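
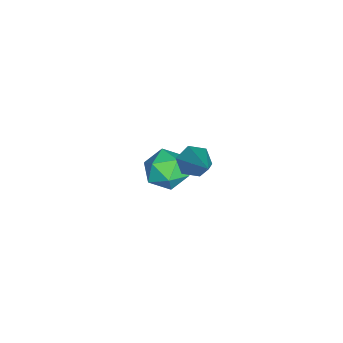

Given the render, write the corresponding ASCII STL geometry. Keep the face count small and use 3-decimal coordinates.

solid 
facet normal -0.013 -0.136 0.991
outer loop
vertex -2.411 2.031 -2.1
vertex -3.017 1.395 -2.195
vertex -2.158 1.192 -2.212
endloop
endfacet
facet normal 0.629 0.086 0.773
outer loop
vertex -2.411 2.031 -2.1
vertex -2.158 1.192 -2.212
vertex -1.732 1.842 -2.631
endloop
endfacet
facet normal 0.544 0.713 0.442
outer loop
vertex -2.411 2.031 -2.1
vertex -1.732 1.842 -2.631
vertex -2.328 2.447 -2.874
endloop
endfacet
facet normal -0.152 0.877 0.455
outer loop
vertex -2.411 2.031 -2.1
vertex -2.328 2.447 -2.874
vertex -3.122 2.17 -2.605
endloop
endfacet
facet normal -0.495 0.353 0.794
outer loop
vertex -2.411 2.031 -2.1
vertex -3.122 2.17 -2.605
vertex -3.017 1.395 -2.195
endloop
endfacet
facet normal 0.875 -0.383 0.296
outer loop
vertex -1.732 1.842 -2.631
vertex -2.158 1.192 -2.212
vertex -1.918 1.09 -3.055
endloop
endfacet
facet normal -0.163 -0.744 0.648
outer loop
vertex -2.158 1.192 -2.212
vertex -3.017 1.395 -2.195
vertex -2.712 0.813 -2.786
endloop
endfacet
facet normal -0.943 0.047 0.330
outer loop
vertex -3.017 1.395 -2.195
vertex -3.122 2.17 -2.605
vertex -3.308 1.418 -3.029
endloop
endfacet
facet normal -0.387 0.896 -0.218
outer loop
vertex -3.122 2.17 -2.605
vertex -2.328 2.447 -2.874
vertex -2.882 2.068 -3.448
endloop
endfacet
facet normal 0.738 0.631 -0.240
outer loop
vertex -2.328 2.447 -2.874
vertex -1.732 1.842 -2.631
vertex -2.023 1.865 -3.465
endloop
endfacet
facet normal 0.152 -0.877 -0.455
outer loop
vertex -2.629 1.229 -3.56
vertex -1.918 1.09 -3.055
vertex -2.712 0.813 -2.786
endloop
endfacet
facet normal -0.544 -0.713 -0.442
outer loop
vertex -2.629 1.229 -3.56
vertex -2.712 0.813 -2.786
vertex -3.308 1.418 -3.029
endloop
endfacet
facet normal -0.629 -0.086 -0.773
outer loop
vertex -2.629 1.229 -3.56
vertex -3.308 1.418 -3.029
vertex -2.882 2.068 -3.448
endloop
endfacet
facet normal 0.013 0.136 -0.991
outer loop
vertex -2.629 1.229 -3.56
vertex -2.882 2.068 -3.448
vertex -2.023 1.865 -3.465
endloop
endfacet
facet normal 0.495 -0.353 -0.794
outer loop
vertex -2.629 1.229 -3.56
vertex -2.023 1.865 -3.465
vertex -1.918 1.09 -3.055
endloop
endfacet
facet normal 0.387 -0.896 0.218
outer loop
vertex -2.712 0.813 -2.786
vertex -1.918 1.09 -3.055
vertex -2.158 1.192 -2.212
endloop
endfacet
facet normal -0.738 -0.631 0.240
outer loop
vertex -3.308 1.418 -3.029
vertex -2.712 0.813 -2.786
vertex -3.017 1.395 -2.195
endloop
endfacet
facet normal -0.875 0.383 -0.296
outer loop
vertex -2.882 2.068 -3.448
vertex -3.308 1.418 -3.029
vertex -3.122 2.17 -2.605
endloop
endfacet
facet normal 0.163 0.744 -0.648
outer loop
vertex -2.023 1.865 -3.465
vertex -2.882 2.068 -3.448
vertex -2.328 2.447 -2.874
endloop
endfacet
facet normal 0.943 -0.047 -0.330
outer loop
vertex -1.918 1.09 -3.055
vertex -2.023 1.865 -3.465
vertex -1.732 1.842 -2.631
endloop
endfacet
facet normal -0.721 -0.340 -0.604
outer loop
vertex 0.657 2.643 0.49
vertex 0.246 2.978 0.792
vertex 0.538 3.214 0.311
endloop
endfacet
facet normal 0.830 -0.002 -0.558
outer loop
vertex 0.657 2.643 0.49
vertex 0.538 3.214 0.311
vertex 1.654 3.642 1.968
endloop
endfacet
facet normal -0.721 -0.340 -0.604
outer loop
vertex 0.538 3.214 0.311
vertex 0.246 2.978 0.792
vertex 0.127 3.549 0.613
endloop
endfacet
facet normal 0.345 0.826 -0.446
outer loop
vertex 0.538 3.214 0.311
vertex 0.127 3.549 0.613
vertex 1.654 3.642 1.968
endloop
endfacet
facet normal -0.722 -0.340 -0.603
outer loop
vertex 0.127 3.549 0.613
vertex 0.246 2.978 0.792
vertex -0.164 3.313 1.094
endloop
endfacet
facet normal -0.296 0.916 0.271
outer loop
vertex 0.127 3.549 0.613
vertex -0.164 3.313 1.094
vertex 1.654 3.642 1.968
endloop
endfacet
facet normal -0.722 -0.341 -0.602
outer loop
vertex -0.164 3.313 1.094
vertex 0.246 2.978 0.792
vertex -0.045 2.743 1.274
endloop
endfacet
facet normal -0.453 0.181 0.873
outer loop
vertex -0.164 3.313 1.094
vertex -0.045 2.743 1.274
vertex 1.654 3.642 1.968
endloop
endfacet
facet normal -0.722 -0.341 -0.602
outer loop
vertex -0.045 2.743 1.274
vertex 0.246 2.978 0.792
vertex 0.366 2.407 0.972
endloop
endfacet
facet normal 0.031 -0.647 0.762
outer loop
vertex -0.045 2.743 1.274
vertex 0.366 2.407 0.972
vertex 1.654 3.642 1.968
endloop
endfacet
facet normal -0.721 -0.342 -0.603
outer loop
vertex 0.366 2.407 0.972
vertex 0.246 2.978 0.792
vertex 0.657 2.643 0.49
endloop
endfacet
facet normal 0.673 -0.738 0.045
outer loop
vertex 0.366 2.407 0.972
vertex 0.657 2.643 0.49
vertex 1.654 3.642 1.968
endloop
endfacet

endsolid


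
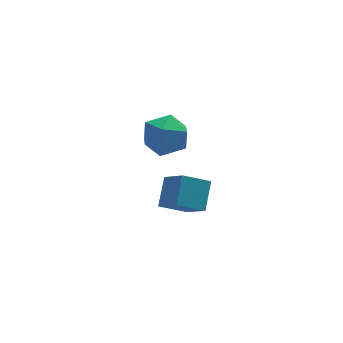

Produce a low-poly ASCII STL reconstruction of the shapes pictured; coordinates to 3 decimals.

solid 
facet normal -0.886 0.102 0.452
outer loop
vertex -2.222 2.725 -0.357
vertex -2.672 4.095 -1.548
vertex -2.884 1.601 -1.4
endloop
endfacet
facet normal 0.241 -0.733 0.637
outer loop
vertex -1.528 1.445 -2.092
vertex -2.222 2.725 -0.357
vertex -2.884 1.601 -1.4
endloop
endfacet
facet normal -0.886 0.102 0.452
outer loop
vertex -2.884 1.601 -1.4
vertex -2.672 4.095 -1.548
vertex -3.333 2.972 -2.591
endloop
endfacet
facet normal -0.396 -0.673 -0.625
outer loop
vertex -3.333 2.972 -2.591
vertex -1.528 1.445 -2.092
vertex -2.884 1.601 -1.4
endloop
endfacet
facet normal 0.396 0.673 0.625
outer loop
vertex -2.222 2.725 -0.357
vertex -1.316 3.939 -2.24
vertex -2.672 4.095 -1.548
endloop
endfacet
facet normal 0.240 -0.733 0.637
outer loop
vertex -0.867 2.568 -1.049
vertex -2.222 2.725 -0.357
vertex -1.528 1.445 -2.092
endloop
endfacet
facet normal 0.397 0.673 0.625
outer loop
vertex -0.867 2.568 -1.049
vertex -1.316 3.939 -2.24
vertex -2.222 2.725 -0.357
endloop
endfacet
facet normal -0.241 0.733 -0.637
outer loop
vertex -2.672 4.095 -1.548
vertex -1.316 3.939 -2.24
vertex -3.333 2.972 -2.591
endloop
endfacet
facet normal -0.397 -0.673 -0.624
outer loop
vertex -1.978 2.815 -3.283
vertex -1.528 1.445 -2.092
vertex -3.333 2.972 -2.591
endloop
endfacet
facet normal -0.240 0.733 -0.637
outer loop
vertex -3.333 2.972 -2.591
vertex -1.316 3.939 -2.24
vertex -1.978 2.815 -3.283
endloop
endfacet
facet normal 0.886 -0.102 -0.452
outer loop
vertex -1.978 2.815 -3.283
vertex -0.867 2.568 -1.049
vertex -1.528 1.445 -2.092
endloop
endfacet
facet normal 0.886 -0.102 -0.452
outer loop
vertex -1.316 3.939 -2.24
vertex -0.867 2.568 -1.049
vertex -1.978 2.815 -3.283
endloop
endfacet
facet normal -0.267 0.154 0.951
outer loop
vertex -4.035 2.639 4.093
vertex -3.612 1.512 4.394
vertex -2.855 2.493 4.448
endloop
endfacet
facet normal -0.095 0.769 0.632
outer loop
vertex -4.035 2.639 4.093
vertex -2.855 2.493 4.448
vertex -3.129 3.241 3.497
endloop
endfacet
facet normal -0.522 0.850 0.065
outer loop
vertex -4.035 2.639 4.093
vertex -3.129 3.241 3.497
vertex -4.055 2.722 2.855
endloop
endfacet
facet normal -0.958 0.286 0.035
outer loop
vertex -4.035 2.639 4.093
vertex -4.055 2.722 2.855
vertex -4.354 1.653 3.41
endloop
endfacet
facet normal -0.800 -0.145 0.582
outer loop
vertex -4.035 2.639 4.093
vertex -4.354 1.653 3.41
vertex -3.612 1.512 4.394
endloop
endfacet
facet normal 0.576 0.715 0.397
outer loop
vertex -3.129 3.241 3.497
vertex -2.855 2.493 4.448
vertex -2.146 2.487 3.43
endloop
endfacet
facet normal 0.297 -0.280 0.913
outer loop
vertex -2.855 2.493 4.448
vertex -3.612 1.512 4.394
vertex -2.445 1.418 3.985
endloop
endfacet
facet normal -0.564 -0.763 0.316
outer loop
vertex -3.612 1.512 4.394
vertex -4.354 1.653 3.41
vertex -3.371 0.899 3.343
endloop
endfacet
facet normal -0.819 -0.067 -0.570
outer loop
vertex -4.354 1.653 3.41
vertex -4.055 2.722 2.855
vertex -3.645 1.647 2.392
endloop
endfacet
facet normal -0.114 0.847 -0.520
outer loop
vertex -4.055 2.722 2.855
vertex -3.129 3.241 3.497
vertex -2.888 2.628 2.446
endloop
endfacet
facet normal 0.958 -0.286 -0.035
outer loop
vertex -2.465 1.501 2.747
vertex -2.146 2.487 3.43
vertex -2.445 1.418 3.985
endloop
endfacet
facet normal 0.522 -0.850 -0.065
outer loop
vertex -2.465 1.501 2.747
vertex -2.445 1.418 3.985
vertex -3.371 0.899 3.343
endloop
endfacet
facet normal 0.095 -0.769 -0.632
outer loop
vertex -2.465 1.501 2.747
vertex -3.371 0.899 3.343
vertex -3.645 1.647 2.392
endloop
endfacet
facet normal 0.267 -0.154 -0.951
outer loop
vertex -2.465 1.501 2.747
vertex -3.645 1.647 2.392
vertex -2.888 2.628 2.446
endloop
endfacet
facet normal 0.800 0.145 -0.582
outer loop
vertex -2.465 1.501 2.747
vertex -2.888 2.628 2.446
vertex -2.146 2.487 3.43
endloop
endfacet
facet normal 0.819 0.067 0.570
outer loop
vertex -2.445 1.418 3.985
vertex -2.146 2.487 3.43
vertex -2.855 2.493 4.448
endloop
endfacet
facet normal 0.114 -0.847 0.520
outer loop
vertex -3.371 0.899 3.343
vertex -2.445 1.418 3.985
vertex -3.612 1.512 4.394
endloop
endfacet
facet normal -0.576 -0.715 -0.397
outer loop
vertex -3.645 1.647 2.392
vertex -3.371 0.899 3.343
vertex -4.354 1.653 3.41
endloop
endfacet
facet normal -0.297 0.280 -0.913
outer loop
vertex -2.888 2.628 2.446
vertex -3.645 1.647 2.392
vertex -4.055 2.722 2.855
endloop
endfacet
facet normal 0.564 0.763 -0.316
outer loop
vertex -2.146 2.487 3.43
vertex -2.888 2.628 2.446
vertex -3.129 3.241 3.497
endloop
endfacet

endsolid


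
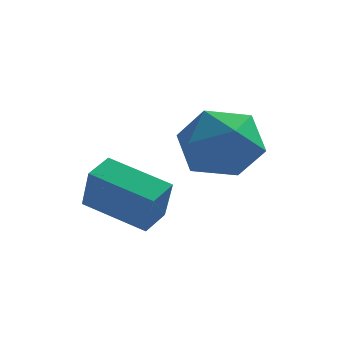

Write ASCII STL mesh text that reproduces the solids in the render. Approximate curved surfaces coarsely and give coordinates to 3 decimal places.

solid 
facet normal -0.928 0.162 0.336
outer loop
vertex -2.702 0.855 1.947
vertex -2.477 1.612 2.203
vertex -3.037 1.35 0.781
endloop
endfacet
facet normal -0.271 -0.912 -0.309
outer loop
vertex -1.423 1.068 0.197
vertex -2.702 0.855 1.947
vertex -3.037 1.35 0.781
endloop
endfacet
facet normal -0.928 0.162 0.336
outer loop
vertex -3.037 1.35 0.781
vertex -2.477 1.612 2.203
vertex -2.812 2.107 1.037
endloop
endfacet
facet normal -0.256 0.377 -0.890
outer loop
vertex -2.812 2.107 1.037
vertex -1.423 1.068 0.197
vertex -3.037 1.35 0.781
endloop
endfacet
facet normal 0.256 -0.377 0.890
outer loop
vertex -2.702 0.855 1.947
vertex -0.863 1.33 1.619
vertex -2.477 1.612 2.203
endloop
endfacet
facet normal -0.271 -0.912 -0.309
outer loop
vertex -1.088 0.573 1.363
vertex -2.702 0.855 1.947
vertex -1.423 1.068 0.197
endloop
endfacet
facet normal 0.256 -0.377 0.890
outer loop
vertex -1.088 0.573 1.363
vertex -0.863 1.33 1.619
vertex -2.702 0.855 1.947
endloop
endfacet
facet normal 0.271 0.912 0.309
outer loop
vertex -2.477 1.612 2.203
vertex -0.863 1.33 1.619
vertex -2.812 2.107 1.037
endloop
endfacet
facet normal -0.256 0.377 -0.890
outer loop
vertex -1.198 1.825 0.453
vertex -1.423 1.068 0.197
vertex -2.812 2.107 1.037
endloop
endfacet
facet normal 0.271 0.912 0.309
outer loop
vertex -2.812 2.107 1.037
vertex -0.863 1.33 1.619
vertex -1.198 1.825 0.453
endloop
endfacet
facet normal 0.928 -0.162 -0.336
outer loop
vertex -1.198 1.825 0.453
vertex -1.088 0.573 1.363
vertex -1.423 1.068 0.197
endloop
endfacet
facet normal 0.928 -0.162 -0.336
outer loop
vertex -0.863 1.33 1.619
vertex -1.088 0.573 1.363
vertex -1.198 1.825 0.453
endloop
endfacet
facet normal -0.708 0.340 0.618
outer loop
vertex -1.361 3.383 2.445
vertex -0.649 3.212 3.355
vertex -0.645 4.236 2.796
endloop
endfacet
facet normal -0.761 0.648 -0.023
outer loop
vertex -1.361 3.383 2.445
vertex -0.645 4.236 2.796
vertex -0.789 4.026 1.657
endloop
endfacet
facet normal -0.850 0.132 -0.509
outer loop
vertex -1.361 3.383 2.445
vertex -0.789 4.026 1.657
vertex -0.882 2.871 1.512
endloop
endfacet
facet normal -0.853 -0.494 -0.167
outer loop
vertex -1.361 3.383 2.445
vertex -0.882 2.871 1.512
vertex -0.796 2.368 2.561
endloop
endfacet
facet normal -0.765 -0.365 0.530
outer loop
vertex -1.361 3.383 2.445
vertex -0.796 2.368 2.561
vertex -0.649 3.212 3.355
endloop
endfacet
facet normal -0.143 0.976 -0.162
outer loop
vertex -0.789 4.026 1.657
vertex -0.645 4.236 2.796
vertex 0.276 4.252 2.079
endloop
endfacet
facet normal -0.057 0.479 0.876
outer loop
vertex -0.645 4.236 2.796
vertex -0.649 3.212 3.355
vertex 0.362 3.749 3.128
endloop
endfacet
facet normal -0.150 -0.664 0.733
outer loop
vertex -0.649 3.212 3.355
vertex -0.796 2.368 2.561
vertex 0.269 2.594 2.983
endloop
endfacet
facet normal -0.292 -0.872 -0.394
outer loop
vertex -0.796 2.368 2.561
vertex -0.882 2.871 1.512
vertex 0.125 2.384 1.844
endloop
endfacet
facet normal -0.288 0.142 -0.947
outer loop
vertex -0.882 2.871 1.512
vertex -0.789 4.026 1.657
vertex 0.129 3.408 1.285
endloop
endfacet
facet normal 0.853 0.494 0.167
outer loop
vertex 0.841 3.237 2.195
vertex 0.276 4.252 2.079
vertex 0.362 3.749 3.128
endloop
endfacet
facet normal 0.850 -0.132 0.509
outer loop
vertex 0.841 3.237 2.195
vertex 0.362 3.749 3.128
vertex 0.269 2.594 2.983
endloop
endfacet
facet normal 0.761 -0.648 0.023
outer loop
vertex 0.841 3.237 2.195
vertex 0.269 2.594 2.983
vertex 0.125 2.384 1.844
endloop
endfacet
facet normal 0.708 -0.340 -0.618
outer loop
vertex 0.841 3.237 2.195
vertex 0.125 2.384 1.844
vertex 0.129 3.408 1.285
endloop
endfacet
facet normal 0.765 0.365 -0.530
outer loop
vertex 0.841 3.237 2.195
vertex 0.129 3.408 1.285
vertex 0.276 4.252 2.079
endloop
endfacet
facet normal 0.292 0.872 0.394
outer loop
vertex 0.362 3.749 3.128
vertex 0.276 4.252 2.079
vertex -0.645 4.236 2.796
endloop
endfacet
facet normal 0.288 -0.142 0.947
outer loop
vertex 0.269 2.594 2.983
vertex 0.362 3.749 3.128
vertex -0.649 3.212 3.355
endloop
endfacet
facet normal 0.143 -0.976 0.162
outer loop
vertex 0.125 2.384 1.844
vertex 0.269 2.594 2.983
vertex -0.796 2.368 2.561
endloop
endfacet
facet normal 0.057 -0.479 -0.876
outer loop
vertex 0.129 3.408 1.285
vertex 0.125 2.384 1.844
vertex -0.882 2.871 1.512
endloop
endfacet
facet normal 0.150 0.664 -0.733
outer loop
vertex 0.276 4.252 2.079
vertex 0.129 3.408 1.285
vertex -0.789 4.026 1.657
endloop
endfacet

endsolid


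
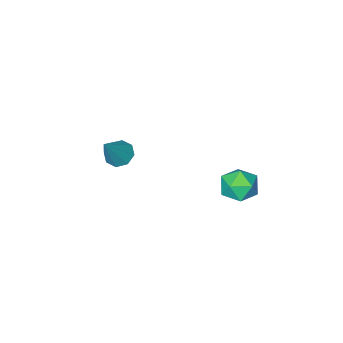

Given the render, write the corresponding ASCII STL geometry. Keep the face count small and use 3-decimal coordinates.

solid 
facet normal -0.661 0.725 0.194
outer loop
vertex -1.429 3.642 -3.534
vertex -1.659 3.288 -2.997
vertex -1.147 3.734 -2.918
endloop
endfacet
facet normal -0.075 0.991 -0.114
outer loop
vertex -1.429 3.642 -3.534
vertex -1.147 3.734 -2.918
vertex -0.75 3.7 -3.474
endloop
endfacet
facet normal 0.009 0.668 -0.744
outer loop
vertex -1.429 3.642 -3.534
vertex -0.75 3.7 -3.474
vertex -1.017 3.233 -3.896
endloop
endfacet
facet normal -0.525 0.202 -0.827
outer loop
vertex -1.429 3.642 -3.534
vertex -1.017 3.233 -3.896
vertex -1.579 2.979 -3.601
endloop
endfacet
facet normal -0.940 0.237 -0.246
outer loop
vertex -1.429 3.642 -3.534
vertex -1.579 2.979 -3.601
vertex -1.659 3.288 -2.997
endloop
endfacet
facet normal 0.486 0.822 0.297
outer loop
vertex -0.75 3.7 -3.474
vertex -1.147 3.734 -2.918
vertex -0.561 3.381 -2.899
endloop
endfacet
facet normal -0.464 0.392 0.794
outer loop
vertex -1.147 3.734 -2.918
vertex -1.659 3.288 -2.997
vertex -1.123 3.127 -2.604
endloop
endfacet
facet normal -0.915 -0.396 0.081
outer loop
vertex -1.659 3.288 -2.997
vertex -1.579 2.979 -3.601
vertex -1.39 2.66 -3.026
endloop
endfacet
facet normal -0.245 -0.453 -0.857
outer loop
vertex -1.579 2.979 -3.601
vertex -1.017 3.233 -3.896
vertex -0.993 2.626 -3.582
endloop
endfacet
facet normal 0.621 0.299 -0.724
outer loop
vertex -1.017 3.233 -3.896
vertex -0.75 3.7 -3.474
vertex -0.481 3.072 -3.503
endloop
endfacet
facet normal 0.525 -0.202 0.827
outer loop
vertex -0.711 2.718 -2.966
vertex -0.561 3.381 -2.899
vertex -1.123 3.127 -2.604
endloop
endfacet
facet normal -0.009 -0.668 0.744
outer loop
vertex -0.711 2.718 -2.966
vertex -1.123 3.127 -2.604
vertex -1.39 2.66 -3.026
endloop
endfacet
facet normal 0.075 -0.991 0.114
outer loop
vertex -0.711 2.718 -2.966
vertex -1.39 2.66 -3.026
vertex -0.993 2.626 -3.582
endloop
endfacet
facet normal 0.661 -0.725 -0.194
outer loop
vertex -0.711 2.718 -2.966
vertex -0.993 2.626 -3.582
vertex -0.481 3.072 -3.503
endloop
endfacet
facet normal 0.940 -0.237 0.246
outer loop
vertex -0.711 2.718 -2.966
vertex -0.481 3.072 -3.503
vertex -0.561 3.381 -2.899
endloop
endfacet
facet normal 0.245 0.453 0.857
outer loop
vertex -1.123 3.127 -2.604
vertex -0.561 3.381 -2.899
vertex -1.147 3.734 -2.918
endloop
endfacet
facet normal -0.621 -0.299 0.724
outer loop
vertex -1.39 2.66 -3.026
vertex -1.123 3.127 -2.604
vertex -1.659 3.288 -2.997
endloop
endfacet
facet normal -0.486 -0.822 -0.297
outer loop
vertex -0.993 2.626 -3.582
vertex -1.39 2.66 -3.026
vertex -1.579 2.979 -3.601
endloop
endfacet
facet normal 0.464 -0.392 -0.794
outer loop
vertex -0.481 3.072 -3.503
vertex -0.993 2.626 -3.582
vertex -1.017 3.233 -3.896
endloop
endfacet
facet normal 0.915 0.396 -0.081
outer loop
vertex -0.561 3.381 -2.899
vertex -0.481 3.072 -3.503
vertex -0.75 3.7 -3.474
endloop
endfacet
facet normal -0.548 -0.235 -0.803
outer loop
vertex 0.964 -0.702 -4.291
vertex 0.65 -1.004 -3.988
vertex 0.651 -0.495 -4.138
endloop
endfacet
facet normal 0.485 0.858 -0.168
outer loop
vertex 0.964 -0.702 -4.291
vertex 0.651 -0.495 -4.138
vertex 1.41 -0.676 -2.872
endloop
endfacet
facet normal -0.546 -0.236 -0.804
outer loop
vertex 0.651 -0.495 -4.138
vertex 0.65 -1.004 -3.988
vertex 0.337 -0.586 -3.898
endloop
endfacet
facet normal -0.120 0.970 0.211
outer loop
vertex 0.651 -0.495 -4.138
vertex 0.337 -0.586 -3.898
vertex 1.41 -0.676 -2.872
endloop
endfacet
facet normal -0.547 -0.237 -0.803
outer loop
vertex 0.337 -0.586 -3.898
vertex 0.65 -1.004 -3.988
vertex 0.206 -0.921 -3.71
endloop
endfacet
facet normal -0.546 0.562 0.621
outer loop
vertex 0.337 -0.586 -3.898
vertex 0.206 -0.921 -3.71
vertex 1.41 -0.676 -2.872
endloop
endfacet
facet normal -0.547 -0.234 -0.804
outer loop
vertex 0.206 -0.921 -3.71
vertex 0.65 -1.004 -3.988
vertex 0.335 -1.305 -3.686
endloop
endfacet
facet normal -0.548 -0.132 0.826
outer loop
vertex 0.206 -0.921 -3.71
vertex 0.335 -1.305 -3.686
vertex 1.41 -0.676 -2.872
endloop
endfacet
facet normal -0.546 -0.235 -0.804
outer loop
vertex 0.335 -1.305 -3.686
vertex 0.65 -1.004 -3.988
vertex 0.649 -1.512 -3.839
endloop
endfacet
facet normal -0.121 -0.702 0.702
outer loop
vertex 0.335 -1.305 -3.686
vertex 0.649 -1.512 -3.839
vertex 1.41 -0.676 -2.872
endloop
endfacet
facet normal -0.547 -0.235 -0.804
outer loop
vertex 0.649 -1.512 -3.839
vertex 0.65 -1.004 -3.988
vertex 0.963 -1.422 -4.079
endloop
endfacet
facet normal 0.482 -0.814 0.325
outer loop
vertex 0.649 -1.512 -3.839
vertex 0.963 -1.422 -4.079
vertex 1.41 -0.676 -2.872
endloop
endfacet
facet normal -0.547 -0.235 -0.803
outer loop
vertex 0.963 -1.422 -4.079
vertex 0.65 -1.004 -3.988
vertex 1.093 -1.086 -4.266
endloop
endfacet
facet normal 0.911 -0.402 -0.089
outer loop
vertex 0.963 -1.422 -4.079
vertex 1.093 -1.086 -4.266
vertex 1.41 -0.676 -2.872
endloop
endfacet
facet normal -0.547 -0.236 -0.803
outer loop
vertex 1.093 -1.086 -4.266
vertex 0.65 -1.004 -3.988
vertex 0.964 -0.702 -4.291
endloop
endfacet
facet normal 0.912 0.287 -0.292
outer loop
vertex 1.093 -1.086 -4.266
vertex 0.964 -0.702 -4.291
vertex 1.41 -0.676 -2.872
endloop
endfacet

endsolid


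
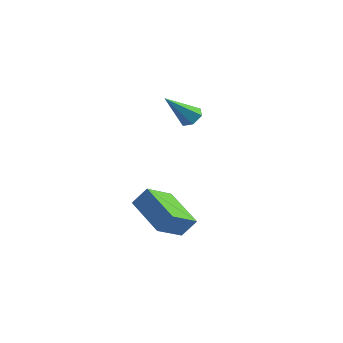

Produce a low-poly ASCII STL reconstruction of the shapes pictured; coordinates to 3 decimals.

solid 
facet normal -0.849 0.393 0.353
outer loop
vertex -1.985 -1.725 -0.325
vertex -1.676 -0.311 -1.157
vertex -2.51 -2.104 -1.164
endloop
endfacet
facet normal -0.185 -0.847 0.498
outer loop
vertex -0.644 -2.969 -1.943
vertex -1.985 -1.725 -0.325
vertex -2.51 -2.104 -1.164
endloop
endfacet
facet normal -0.848 0.393 0.354
outer loop
vertex -2.51 -2.104 -1.164
vertex -1.676 -0.311 -1.157
vertex -2.202 -0.69 -1.996
endloop
endfacet
facet normal -0.496 -0.358 -0.791
outer loop
vertex -2.202 -0.69 -1.996
vertex -0.644 -2.969 -1.943
vertex -2.51 -2.104 -1.164
endloop
endfacet
facet normal 0.496 0.357 0.791
outer loop
vertex -1.985 -1.725 -0.325
vertex 0.19 -1.176 -1.936
vertex -1.676 -0.311 -1.157
endloop
endfacet
facet normal -0.185 -0.847 0.498
outer loop
vertex -0.118 -2.59 -1.104
vertex -1.985 -1.725 -0.325
vertex -0.644 -2.969 -1.943
endloop
endfacet
facet normal 0.496 0.358 0.791
outer loop
vertex -0.118 -2.59 -1.104
vertex 0.19 -1.176 -1.936
vertex -1.985 -1.725 -0.325
endloop
endfacet
facet normal 0.185 0.847 -0.498
outer loop
vertex -1.676 -0.311 -1.157
vertex 0.19 -1.176 -1.936
vertex -2.202 -0.69 -1.996
endloop
endfacet
facet normal -0.496 -0.357 -0.791
outer loop
vertex -0.335 -1.555 -2.775
vertex -0.644 -2.969 -1.943
vertex -2.202 -0.69 -1.996
endloop
endfacet
facet normal 0.185 0.847 -0.498
outer loop
vertex -2.202 -0.69 -1.996
vertex 0.19 -1.176 -1.936
vertex -0.335 -1.555 -2.775
endloop
endfacet
facet normal 0.848 -0.394 -0.354
outer loop
vertex -0.335 -1.555 -2.775
vertex -0.118 -2.59 -1.104
vertex -0.644 -2.969 -1.943
endloop
endfacet
facet normal 0.849 -0.393 -0.354
outer loop
vertex 0.19 -1.176 -1.936
vertex -0.118 -2.59 -1.104
vertex -0.335 -1.555 -2.775
endloop
endfacet
facet normal 0.383 0.566 -0.730
outer loop
vertex -0.962 1.011 3.285
vertex -1.516 1.063 3.035
vertex -1.328 1.47 3.449
endloop
endfacet
facet normal 0.570 0.167 0.805
outer loop
vertex -0.962 1.011 3.285
vertex -1.328 1.47 3.449
vertex -2.224 0.017 4.385
endloop
endfacet
facet normal 0.384 0.565 -0.730
outer loop
vertex -1.328 1.47 3.449
vertex -1.516 1.063 3.035
vertex -1.882 1.523 3.199
endloop
endfacet
facet normal -0.267 0.633 0.727
outer loop
vertex -1.328 1.47 3.449
vertex -1.882 1.523 3.199
vertex -2.224 0.017 4.385
endloop
endfacet
facet normal 0.384 0.565 -0.730
outer loop
vertex -1.882 1.523 3.199
vertex -1.516 1.063 3.035
vertex -2.07 1.116 2.785
endloop
endfacet
facet normal -0.943 0.311 0.123
outer loop
vertex -1.882 1.523 3.199
vertex -2.07 1.116 2.785
vertex -2.224 0.017 4.385
endloop
endfacet
facet normal 0.383 0.567 -0.729
outer loop
vertex -2.07 1.116 2.785
vertex -1.516 1.063 3.035
vertex -1.703 0.657 2.621
endloop
endfacet
facet normal -0.779 -0.479 -0.404
outer loop
vertex -2.07 1.116 2.785
vertex -1.703 0.657 2.621
vertex -2.224 0.017 4.385
endloop
endfacet
facet normal 0.384 0.567 -0.729
outer loop
vertex -1.703 0.657 2.621
vertex -1.516 1.063 3.035
vertex -1.15 0.604 2.871
endloop
endfacet
facet normal 0.057 -0.944 -0.326
outer loop
vertex -1.703 0.657 2.621
vertex -1.15 0.604 2.871
vertex -2.224 0.017 4.385
endloop
endfacet
facet normal 0.383 0.566 -0.730
outer loop
vertex -1.15 0.604 2.871
vertex -1.516 1.063 3.035
vertex -0.962 1.011 3.285
endloop
endfacet
facet normal 0.732 -0.622 0.278
outer loop
vertex -1.15 0.604 2.871
vertex -0.962 1.011 3.285
vertex -2.224 0.017 4.385
endloop
endfacet

endsolid


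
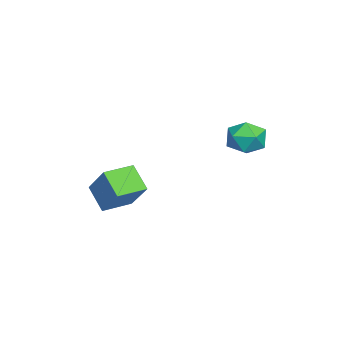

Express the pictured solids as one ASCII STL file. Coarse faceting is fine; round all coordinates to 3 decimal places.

solid 
facet normal 0.322 0.931 0.171
outer loop
vertex 0.048 2.336 2.404
vertex -0.422 2.328 3.333
vertex 0.563 2.004 3.245
endloop
endfacet
facet normal 0.778 0.577 -0.248
outer loop
vertex 0.048 2.336 2.404
vertex 0.563 2.004 3.245
vertex 0.655 1.492 2.343
endloop
endfacet
facet normal 0.422 0.364 -0.830
outer loop
vertex 0.048 2.336 2.404
vertex 0.655 1.492 2.343
vertex -0.274 1.5 1.874
endloop
endfacet
facet normal -0.253 0.586 -0.770
outer loop
vertex 0.048 2.336 2.404
vertex -0.274 1.5 1.874
vertex -0.94 2.016 2.485
endloop
endfacet
facet normal -0.316 0.937 -0.152
outer loop
vertex 0.048 2.336 2.404
vertex -0.94 2.016 2.485
vertex -0.422 2.328 3.333
endloop
endfacet
facet normal 0.995 -0.004 0.104
outer loop
vertex 0.655 1.492 2.343
vertex 0.563 2.004 3.245
vertex 0.56 0.964 3.235
endloop
endfacet
facet normal 0.257 0.569 0.782
outer loop
vertex 0.563 2.004 3.245
vertex -0.422 2.328 3.333
vertex -0.106 1.48 3.846
endloop
endfacet
facet normal -0.774 0.578 0.260
outer loop
vertex -0.422 2.328 3.333
vertex -0.94 2.016 2.485
vertex -1.035 1.488 3.377
endloop
endfacet
facet normal -0.672 0.009 -0.740
outer loop
vertex -0.94 2.016 2.485
vertex -0.274 1.5 1.874
vertex -0.943 0.976 2.475
endloop
endfacet
facet normal 0.420 -0.350 -0.837
outer loop
vertex -0.274 1.5 1.874
vertex 0.655 1.492 2.343
vertex 0.042 0.652 2.387
endloop
endfacet
facet normal 0.253 -0.586 0.770
outer loop
vertex -0.428 0.644 3.316
vertex 0.56 0.964 3.235
vertex -0.106 1.48 3.846
endloop
endfacet
facet normal -0.422 -0.364 0.830
outer loop
vertex -0.428 0.644 3.316
vertex -0.106 1.48 3.846
vertex -1.035 1.488 3.377
endloop
endfacet
facet normal -0.778 -0.577 0.248
outer loop
vertex -0.428 0.644 3.316
vertex -1.035 1.488 3.377
vertex -0.943 0.976 2.475
endloop
endfacet
facet normal -0.322 -0.931 -0.171
outer loop
vertex -0.428 0.644 3.316
vertex -0.943 0.976 2.475
vertex 0.042 0.652 2.387
endloop
endfacet
facet normal 0.316 -0.937 0.152
outer loop
vertex -0.428 0.644 3.316
vertex 0.042 0.652 2.387
vertex 0.56 0.964 3.235
endloop
endfacet
facet normal 0.672 -0.009 0.740
outer loop
vertex -0.106 1.48 3.846
vertex 0.56 0.964 3.235
vertex 0.563 2.004 3.245
endloop
endfacet
facet normal -0.420 0.350 0.837
outer loop
vertex -1.035 1.488 3.377
vertex -0.106 1.48 3.846
vertex -0.422 2.328 3.333
endloop
endfacet
facet normal -0.995 0.004 -0.104
outer loop
vertex -0.943 0.976 2.475
vertex -1.035 1.488 3.377
vertex -0.94 2.016 2.485
endloop
endfacet
facet normal -0.257 -0.569 -0.782
outer loop
vertex 0.042 0.652 2.387
vertex -0.943 0.976 2.475
vertex -0.274 1.5 1.874
endloop
endfacet
facet normal 0.774 -0.578 -0.260
outer loop
vertex 0.56 0.964 3.235
vertex 0.042 0.652 2.387
vertex 0.655 1.492 2.343
endloop
endfacet
facet normal -0.656 0.753 0.047
outer loop
vertex 3.277 -2.938 2.409
vertex 4.045 -2.206 1.392
vertex 2.15 -3.827 0.917
endloop
endfacet
facet normal -0.522 -0.499 0.692
outer loop
vertex 3.115 -4.934 0.848
vertex 3.277 -2.938 2.409
vertex 2.15 -3.827 0.917
endloop
endfacet
facet normal -0.656 0.753 0.047
outer loop
vertex 2.15 -3.827 0.917
vertex 4.045 -2.206 1.392
vertex 2.918 -3.095 -0.1
endloop
endfacet
facet normal -0.544 -0.430 -0.720
outer loop
vertex 2.918 -3.095 -0.1
vertex 3.115 -4.934 0.848
vertex 2.15 -3.827 0.917
endloop
endfacet
facet normal 0.544 0.430 0.720
outer loop
vertex 3.277 -2.938 2.409
vertex 5.01 -3.313 1.323
vertex 4.045 -2.206 1.392
endloop
endfacet
facet normal -0.522 -0.499 0.692
outer loop
vertex 4.242 -4.045 2.34
vertex 3.277 -2.938 2.409
vertex 3.115 -4.934 0.848
endloop
endfacet
facet normal 0.544 0.430 0.720
outer loop
vertex 4.242 -4.045 2.34
vertex 5.01 -3.313 1.323
vertex 3.277 -2.938 2.409
endloop
endfacet
facet normal 0.522 0.499 -0.692
outer loop
vertex 4.045 -2.206 1.392
vertex 5.01 -3.313 1.323
vertex 2.918 -3.095 -0.1
endloop
endfacet
facet normal -0.544 -0.430 -0.720
outer loop
vertex 3.883 -4.202 -0.169
vertex 3.115 -4.934 0.848
vertex 2.918 -3.095 -0.1
endloop
endfacet
facet normal 0.522 0.499 -0.692
outer loop
vertex 2.918 -3.095 -0.1
vertex 5.01 -3.313 1.323
vertex 3.883 -4.202 -0.169
endloop
endfacet
facet normal 0.656 -0.753 -0.047
outer loop
vertex 3.883 -4.202 -0.169
vertex 4.242 -4.045 2.34
vertex 3.115 -4.934 0.848
endloop
endfacet
facet normal 0.656 -0.753 -0.047
outer loop
vertex 5.01 -3.313 1.323
vertex 4.242 -4.045 2.34
vertex 3.883 -4.202 -0.169
endloop
endfacet

endsolid


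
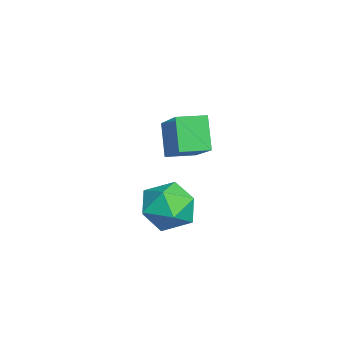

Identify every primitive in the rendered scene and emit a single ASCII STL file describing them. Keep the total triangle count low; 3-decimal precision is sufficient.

solid 
facet normal -0.539 -0.074 0.839
outer loop
vertex -0.18 0.774 0.388
vertex -0.334 1.61 0.363
vertex -1.9 0.425 -0.747
endloop
endfacet
facet normal 0.181 -0.983 0.029
outer loop
vertex -1.286 0.51 -1.703
vertex -0.18 0.774 0.388
vertex -1.9 0.425 -0.747
endloop
endfacet
facet normal -0.538 -0.075 0.839
outer loop
vertex -1.9 0.425 -0.747
vertex -0.334 1.61 0.363
vertex -2.054 1.261 -0.771
endloop
endfacet
facet normal -0.823 -0.167 -0.543
outer loop
vertex -2.054 1.261 -0.771
vertex -1.286 0.51 -1.703
vertex -1.9 0.425 -0.747
endloop
endfacet
facet normal 0.823 0.168 0.543
outer loop
vertex -0.18 0.774 0.388
vertex 0.28 1.695 -0.593
vertex -0.334 1.61 0.363
endloop
endfacet
facet normal 0.181 -0.983 0.029
outer loop
vertex 0.434 0.859 -0.569
vertex -0.18 0.774 0.388
vertex -1.286 0.51 -1.703
endloop
endfacet
facet normal 0.823 0.167 0.543
outer loop
vertex 0.434 0.859 -0.569
vertex 0.28 1.695 -0.593
vertex -0.18 0.774 0.388
endloop
endfacet
facet normal -0.181 0.983 -0.029
outer loop
vertex -0.334 1.61 0.363
vertex 0.28 1.695 -0.593
vertex -2.054 1.261 -0.771
endloop
endfacet
facet normal -0.823 -0.168 -0.543
outer loop
vertex -1.44 1.346 -1.728
vertex -1.286 0.51 -1.703
vertex -2.054 1.261 -0.771
endloop
endfacet
facet normal -0.181 0.983 -0.029
outer loop
vertex -2.054 1.261 -0.771
vertex 0.28 1.695 -0.593
vertex -1.44 1.346 -1.728
endloop
endfacet
facet normal 0.538 0.074 -0.839
outer loop
vertex -1.44 1.346 -1.728
vertex 0.434 0.859 -0.569
vertex -1.286 0.51 -1.703
endloop
endfacet
facet normal 0.539 0.075 -0.839
outer loop
vertex 0.28 1.695 -0.593
vertex 0.434 0.859 -0.569
vertex -1.44 1.346 -1.728
endloop
endfacet
facet normal 0.028 0.999 -0.030
outer loop
vertex -0.398 1.236 -3.717
vertex -1.199 1.27 -3.347
vertex -0.476 1.265 -2.838
endloop
endfacet
facet normal 0.685 0.727 0.037
outer loop
vertex -0.398 1.236 -3.717
vertex -0.476 1.265 -2.838
vertex 0.116 0.726 -3.211
endloop
endfacet
facet normal 0.803 0.295 -0.518
outer loop
vertex -0.398 1.236 -3.717
vertex 0.116 0.726 -3.211
vertex -0.24 0.398 -3.949
endloop
endfacet
facet normal 0.219 0.299 -0.929
outer loop
vertex -0.398 1.236 -3.717
vertex -0.24 0.398 -3.949
vertex -1.053 0.734 -4.033
endloop
endfacet
facet normal -0.259 0.734 -0.628
outer loop
vertex -0.398 1.236 -3.717
vertex -1.053 0.734 -4.033
vertex -1.199 1.27 -3.347
endloop
endfacet
facet normal 0.701 0.333 0.631
outer loop
vertex 0.116 0.726 -3.211
vertex -0.476 1.265 -2.838
vertex -0.367 0.446 -2.527
endloop
endfacet
facet normal -0.362 0.773 0.522
outer loop
vertex -0.476 1.265 -2.838
vertex -1.199 1.27 -3.347
vertex -1.18 0.782 -2.611
endloop
endfacet
facet normal -0.828 0.343 -0.444
outer loop
vertex -1.199 1.27 -3.347
vertex -1.053 0.734 -4.033
vertex -1.536 0.454 -3.349
endloop
endfacet
facet normal -0.053 -0.361 -0.931
outer loop
vertex -1.053 0.734 -4.033
vertex -0.24 0.398 -3.949
vertex -0.944 -0.085 -3.722
endloop
endfacet
facet normal 0.891 -0.367 -0.267
outer loop
vertex -0.24 0.398 -3.949
vertex 0.116 0.726 -3.211
vertex -0.221 -0.09 -3.213
endloop
endfacet
facet normal -0.219 -0.299 0.929
outer loop
vertex -1.022 -0.056 -2.843
vertex -0.367 0.446 -2.527
vertex -1.18 0.782 -2.611
endloop
endfacet
facet normal -0.803 -0.295 0.518
outer loop
vertex -1.022 -0.056 -2.843
vertex -1.18 0.782 -2.611
vertex -1.536 0.454 -3.349
endloop
endfacet
facet normal -0.685 -0.727 -0.037
outer loop
vertex -1.022 -0.056 -2.843
vertex -1.536 0.454 -3.349
vertex -0.944 -0.085 -3.722
endloop
endfacet
facet normal -0.028 -0.999 0.030
outer loop
vertex -1.022 -0.056 -2.843
vertex -0.944 -0.085 -3.722
vertex -0.221 -0.09 -3.213
endloop
endfacet
facet normal 0.259 -0.734 0.628
outer loop
vertex -1.022 -0.056 -2.843
vertex -0.221 -0.09 -3.213
vertex -0.367 0.446 -2.527
endloop
endfacet
facet normal 0.053 0.361 0.931
outer loop
vertex -1.18 0.782 -2.611
vertex -0.367 0.446 -2.527
vertex -0.476 1.265 -2.838
endloop
endfacet
facet normal -0.891 0.367 0.267
outer loop
vertex -1.536 0.454 -3.349
vertex -1.18 0.782 -2.611
vertex -1.199 1.27 -3.347
endloop
endfacet
facet normal -0.701 -0.333 -0.631
outer loop
vertex -0.944 -0.085 -3.722
vertex -1.536 0.454 -3.349
vertex -1.053 0.734 -4.033
endloop
endfacet
facet normal 0.362 -0.773 -0.522
outer loop
vertex -0.221 -0.09 -3.213
vertex -0.944 -0.085 -3.722
vertex -0.24 0.398 -3.949
endloop
endfacet
facet normal 0.828 -0.343 0.444
outer loop
vertex -0.367 0.446 -2.527
vertex -0.221 -0.09 -3.213
vertex 0.116 0.726 -3.211
endloop
endfacet

endsolid


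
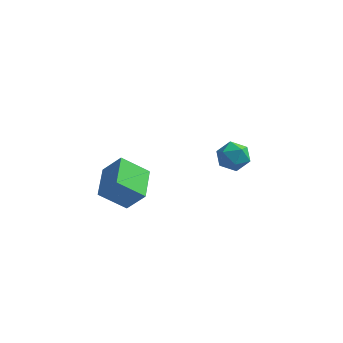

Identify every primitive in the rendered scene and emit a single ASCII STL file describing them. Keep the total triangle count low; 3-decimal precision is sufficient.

solid 
facet normal -0.104 -0.136 0.985
outer loop
vertex 2.682 2.531 0.301
vertex 2.518 1.642 0.161
vertex 3.375 1.934 0.292
endloop
endfacet
facet normal 0.352 0.396 0.848
outer loop
vertex 2.682 2.531 0.301
vertex 3.375 1.934 0.292
vertex 3.463 2.745 -0.123
endloop
endfacet
facet normal 0.008 0.887 0.462
outer loop
vertex 2.682 2.531 0.301
vertex 3.463 2.745 -0.123
vertex 2.661 2.954 -0.51
endloop
endfacet
facet normal -0.661 0.658 0.360
outer loop
vertex 2.682 2.531 0.301
vertex 2.661 2.954 -0.51
vertex 2.077 2.272 -0.335
endloop
endfacet
facet normal -0.730 0.027 0.683
outer loop
vertex 2.682 2.531 0.301
vertex 2.077 2.272 -0.335
vertex 2.518 1.642 0.161
endloop
endfacet
facet normal 0.883 0.134 0.450
outer loop
vertex 3.463 2.745 -0.123
vertex 3.375 1.934 0.292
vertex 3.783 1.988 -0.525
endloop
endfacet
facet normal 0.145 -0.727 0.671
outer loop
vertex 3.375 1.934 0.292
vertex 2.518 1.642 0.161
vertex 3.199 1.306 -0.35
endloop
endfacet
facet normal -0.867 -0.463 0.182
outer loop
vertex 2.518 1.642 0.161
vertex 2.077 2.272 -0.335
vertex 2.397 1.515 -0.737
endloop
endfacet
facet normal -0.756 0.560 -0.340
outer loop
vertex 2.077 2.272 -0.335
vertex 2.661 2.954 -0.51
vertex 2.485 2.326 -1.152
endloop
endfacet
facet normal 0.327 0.929 -0.175
outer loop
vertex 2.661 2.954 -0.51
vertex 3.463 2.745 -0.123
vertex 3.342 2.618 -1.021
endloop
endfacet
facet normal 0.661 -0.658 -0.360
outer loop
vertex 3.178 1.729 -1.161
vertex 3.783 1.988 -0.525
vertex 3.199 1.306 -0.35
endloop
endfacet
facet normal -0.008 -0.887 -0.462
outer loop
vertex 3.178 1.729 -1.161
vertex 3.199 1.306 -0.35
vertex 2.397 1.515 -0.737
endloop
endfacet
facet normal -0.352 -0.396 -0.848
outer loop
vertex 3.178 1.729 -1.161
vertex 2.397 1.515 -0.737
vertex 2.485 2.326 -1.152
endloop
endfacet
facet normal 0.104 0.136 -0.985
outer loop
vertex 3.178 1.729 -1.161
vertex 2.485 2.326 -1.152
vertex 3.342 2.618 -1.021
endloop
endfacet
facet normal 0.730 -0.027 -0.683
outer loop
vertex 3.178 1.729 -1.161
vertex 3.342 2.618 -1.021
vertex 3.783 1.988 -0.525
endloop
endfacet
facet normal 0.756 -0.560 0.340
outer loop
vertex 3.199 1.306 -0.35
vertex 3.783 1.988 -0.525
vertex 3.375 1.934 0.292
endloop
endfacet
facet normal -0.327 -0.929 0.175
outer loop
vertex 2.397 1.515 -0.737
vertex 3.199 1.306 -0.35
vertex 2.518 1.642 0.161
endloop
endfacet
facet normal -0.883 -0.134 -0.450
outer loop
vertex 2.485 2.326 -1.152
vertex 2.397 1.515 -0.737
vertex 2.077 2.272 -0.335
endloop
endfacet
facet normal -0.145 0.727 -0.671
outer loop
vertex 3.342 2.618 -1.021
vertex 2.485 2.326 -1.152
vertex 2.661 2.954 -0.51
endloop
endfacet
facet normal 0.867 0.463 -0.182
outer loop
vertex 3.783 1.988 -0.525
vertex 3.342 2.618 -1.021
vertex 3.463 2.745 -0.123
endloop
endfacet
facet normal -0.644 0.039 -0.764
outer loop
vertex -1.744 -4.704 1.283
vertex -2.008 -2.971 1.594
vertex -0.52 -4.335 0.271
endloop
endfacet
facet normal 0.149 -0.973 -0.175
outer loop
vertex 0.368 -4.389 1.326
vertex -1.744 -4.704 1.283
vertex -0.52 -4.335 0.271
endloop
endfacet
facet normal -0.644 0.039 -0.764
outer loop
vertex -0.52 -4.335 0.271
vertex -2.008 -2.971 1.594
vertex -0.785 -2.603 0.582
endloop
endfacet
facet normal 0.751 0.226 -0.620
outer loop
vertex -0.785 -2.603 0.582
vertex 0.368 -4.389 1.326
vertex -0.52 -4.335 0.271
endloop
endfacet
facet normal -0.751 -0.226 0.621
outer loop
vertex -1.744 -4.704 1.283
vertex -1.12 -3.025 2.649
vertex -2.008 -2.971 1.594
endloop
endfacet
facet normal 0.149 -0.973 -0.174
outer loop
vertex -0.855 -4.757 2.338
vertex -1.744 -4.704 1.283
vertex 0.368 -4.389 1.326
endloop
endfacet
facet normal -0.750 -0.226 0.621
outer loop
vertex -0.855 -4.757 2.338
vertex -1.12 -3.025 2.649
vertex -1.744 -4.704 1.283
endloop
endfacet
facet normal -0.148 0.973 0.175
outer loop
vertex -2.008 -2.971 1.594
vertex -1.12 -3.025 2.649
vertex -0.785 -2.603 0.582
endloop
endfacet
facet normal 0.751 0.226 -0.621
outer loop
vertex 0.104 -2.656 1.637
vertex 0.368 -4.389 1.326
vertex -0.785 -2.603 0.582
endloop
endfacet
facet normal -0.149 0.973 0.175
outer loop
vertex -0.785 -2.603 0.582
vertex -1.12 -3.025 2.649
vertex 0.104 -2.656 1.637
endloop
endfacet
facet normal 0.644 -0.039 0.764
outer loop
vertex 0.104 -2.656 1.637
vertex -0.855 -4.757 2.338
vertex 0.368 -4.389 1.326
endloop
endfacet
facet normal 0.644 -0.039 0.764
outer loop
vertex -1.12 -3.025 2.649
vertex -0.855 -4.757 2.338
vertex 0.104 -2.656 1.637
endloop
endfacet

endsolid


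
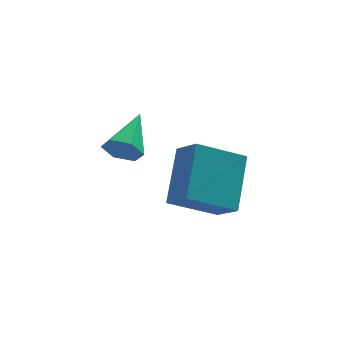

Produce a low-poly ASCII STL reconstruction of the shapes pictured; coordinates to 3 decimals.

solid 
facet normal -0.368 -0.827 -0.425
outer loop
vertex 0.096 0.956 2.105
vertex -0.13 1.291 1.648
vertex 0.434 1.061 1.608
endloop
endfacet
facet normal 0.826 -0.233 0.513
outer loop
vertex 0.096 0.956 2.105
vertex 0.434 1.061 1.608
vertex 0.43 2.549 2.292
endloop
endfacet
facet normal -0.368 -0.828 -0.423
outer loop
vertex 0.434 1.061 1.608
vertex -0.13 1.291 1.648
vertex 0.207 1.395 1.151
endloop
endfacet
facet normal 0.926 0.160 -0.343
outer loop
vertex 0.434 1.061 1.608
vertex 0.207 1.395 1.151
vertex 0.43 2.549 2.292
endloop
endfacet
facet normal -0.369 -0.827 -0.424
outer loop
vertex 0.207 1.395 1.151
vertex -0.13 1.291 1.648
vertex -0.356 1.626 1.191
endloop
endfacet
facet normal 0.222 0.664 -0.714
outer loop
vertex 0.207 1.395 1.151
vertex -0.356 1.626 1.191
vertex 0.43 2.549 2.292
endloop
endfacet
facet normal -0.369 -0.827 -0.424
outer loop
vertex -0.356 1.626 1.191
vertex -0.13 1.291 1.648
vertex -0.693 1.521 1.689
endloop
endfacet
facet normal -0.586 0.776 -0.233
outer loop
vertex -0.356 1.626 1.191
vertex -0.693 1.521 1.689
vertex 0.43 2.549 2.292
endloop
endfacet
facet normal -0.369 -0.827 -0.424
outer loop
vertex -0.693 1.521 1.689
vertex -0.13 1.291 1.648
vertex -0.467 1.186 2.146
endloop
endfacet
facet normal -0.684 0.384 0.620
outer loop
vertex -0.693 1.521 1.689
vertex -0.467 1.186 2.146
vertex 0.43 2.549 2.292
endloop
endfacet
facet normal -0.369 -0.827 -0.424
outer loop
vertex -0.467 1.186 2.146
vertex -0.13 1.291 1.648
vertex 0.096 0.956 2.105
endloop
endfacet
facet normal 0.023 -0.121 0.992
outer loop
vertex -0.467 1.186 2.146
vertex 0.096 0.956 2.105
vertex 0.43 2.549 2.292
endloop
endfacet
facet normal -0.450 0.670 -0.591
outer loop
vertex 1.163 2.839 -1.569
vertex 1.582 4.277 -0.258
vertex 2.647 3.133 -2.366
endloop
endfacet
facet normal -0.211 -0.723 -0.659
outer loop
vertex 3.138 2.403 -1.722
vertex 1.163 2.839 -1.569
vertex 2.647 3.133 -2.366
endloop
endfacet
facet normal -0.450 0.670 -0.591
outer loop
vertex 2.647 3.133 -2.366
vertex 1.582 4.277 -0.258
vertex 3.066 4.571 -1.055
endloop
endfacet
facet normal 0.868 0.172 -0.466
outer loop
vertex 3.066 4.571 -1.055
vertex 3.138 2.403 -1.722
vertex 2.647 3.133 -2.366
endloop
endfacet
facet normal -0.868 -0.172 0.466
outer loop
vertex 1.163 2.839 -1.569
vertex 2.073 3.547 0.386
vertex 1.582 4.277 -0.258
endloop
endfacet
facet normal -0.211 -0.723 -0.659
outer loop
vertex 1.654 2.109 -0.925
vertex 1.163 2.839 -1.569
vertex 3.138 2.403 -1.722
endloop
endfacet
facet normal -0.868 -0.172 0.466
outer loop
vertex 1.654 2.109 -0.925
vertex 2.073 3.547 0.386
vertex 1.163 2.839 -1.569
endloop
endfacet
facet normal 0.211 0.723 0.659
outer loop
vertex 1.582 4.277 -0.258
vertex 2.073 3.547 0.386
vertex 3.066 4.571 -1.055
endloop
endfacet
facet normal 0.868 0.172 -0.466
outer loop
vertex 3.557 3.841 -0.411
vertex 3.138 2.403 -1.722
vertex 3.066 4.571 -1.055
endloop
endfacet
facet normal 0.211 0.723 0.659
outer loop
vertex 3.066 4.571 -1.055
vertex 2.073 3.547 0.386
vertex 3.557 3.841 -0.411
endloop
endfacet
facet normal 0.450 -0.670 0.591
outer loop
vertex 3.557 3.841 -0.411
vertex 1.654 2.109 -0.925
vertex 3.138 2.403 -1.722
endloop
endfacet
facet normal 0.450 -0.670 0.591
outer loop
vertex 2.073 3.547 0.386
vertex 1.654 2.109 -0.925
vertex 3.557 3.841 -0.411
endloop
endfacet

endsolid


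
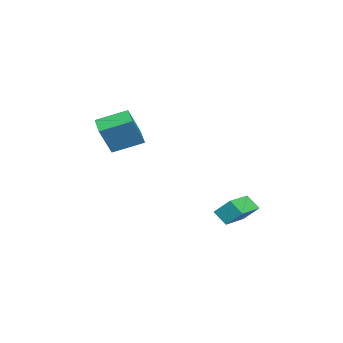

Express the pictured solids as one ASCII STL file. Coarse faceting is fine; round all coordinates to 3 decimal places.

solid 
facet normal -0.933 0.332 -0.143
outer loop
vertex -1.913 3.426 -1.029
vertex -1.588 4.054 -1.693
vertex -2.068 2.637 -1.851
endloop
endfacet
facet normal -0.336 -0.647 0.684
outer loop
vertex -0.352 2.026 -1.587
vertex -1.913 3.426 -1.029
vertex -2.068 2.637 -1.851
endloop
endfacet
facet normal -0.932 0.332 -0.144
outer loop
vertex -2.068 2.637 -1.851
vertex -1.588 4.054 -1.693
vertex -1.742 3.264 -2.515
endloop
endfacet
facet normal -0.135 -0.687 -0.714
outer loop
vertex -1.742 3.264 -2.515
vertex -0.352 2.026 -1.587
vertex -2.068 2.637 -1.851
endloop
endfacet
facet normal 0.134 0.686 0.715
outer loop
vertex -1.913 3.426 -1.029
vertex 0.128 3.443 -1.429
vertex -1.588 4.054 -1.693
endloop
endfacet
facet normal -0.336 -0.647 0.685
outer loop
vertex -0.198 2.816 -0.765
vertex -1.913 3.426 -1.029
vertex -0.352 2.026 -1.587
endloop
endfacet
facet normal 0.134 0.687 0.714
outer loop
vertex -0.198 2.816 -0.765
vertex 0.128 3.443 -1.429
vertex -1.913 3.426 -1.029
endloop
endfacet
facet normal 0.336 0.647 -0.685
outer loop
vertex -1.588 4.054 -1.693
vertex 0.128 3.443 -1.429
vertex -1.742 3.264 -2.515
endloop
endfacet
facet normal -0.134 -0.686 -0.715
outer loop
vertex -0.027 2.654 -2.251
vertex -0.352 2.026 -1.587
vertex -1.742 3.264 -2.515
endloop
endfacet
facet normal 0.336 0.647 -0.684
outer loop
vertex -1.742 3.264 -2.515
vertex 0.128 3.443 -1.429
vertex -0.027 2.654 -2.251
endloop
endfacet
facet normal 0.933 -0.331 0.143
outer loop
vertex -0.027 2.654 -2.251
vertex -0.198 2.816 -0.765
vertex -0.352 2.026 -1.587
endloop
endfacet
facet normal 0.932 -0.333 0.144
outer loop
vertex 0.128 3.443 -1.429
vertex -0.198 2.816 -0.765
vertex -0.027 2.654 -2.251
endloop
endfacet
facet normal -0.453 0.235 -0.860
outer loop
vertex -2.716 -3.506 1.934
vertex -3.078 -1.952 2.548
vertex -1.746 -3.12 1.529
endloop
endfacet
facet normal 0.212 -0.909 -0.359
outer loop
vertex -0.882 -3.568 3.172
vertex -2.716 -3.506 1.934
vertex -1.746 -3.12 1.529
endloop
endfacet
facet normal -0.453 0.235 -0.860
outer loop
vertex -1.746 -3.12 1.529
vertex -3.078 -1.952 2.548
vertex -2.108 -1.566 2.143
endloop
endfacet
facet normal 0.866 0.345 -0.362
outer loop
vertex -2.108 -1.566 2.143
vertex -0.882 -3.568 3.172
vertex -1.746 -3.12 1.529
endloop
endfacet
facet normal -0.866 -0.345 0.362
outer loop
vertex -2.716 -3.506 1.934
vertex -2.214 -2.4 4.191
vertex -3.078 -1.952 2.548
endloop
endfacet
facet normal 0.212 -0.909 -0.359
outer loop
vertex -1.852 -3.954 3.577
vertex -2.716 -3.506 1.934
vertex -0.882 -3.568 3.172
endloop
endfacet
facet normal -0.866 -0.345 0.362
outer loop
vertex -1.852 -3.954 3.577
vertex -2.214 -2.4 4.191
vertex -2.716 -3.506 1.934
endloop
endfacet
facet normal -0.212 0.909 0.359
outer loop
vertex -3.078 -1.952 2.548
vertex -2.214 -2.4 4.191
vertex -2.108 -1.566 2.143
endloop
endfacet
facet normal 0.866 0.345 -0.362
outer loop
vertex -1.244 -2.014 3.786
vertex -0.882 -3.568 3.172
vertex -2.108 -1.566 2.143
endloop
endfacet
facet normal -0.212 0.909 0.359
outer loop
vertex -2.108 -1.566 2.143
vertex -2.214 -2.4 4.191
vertex -1.244 -2.014 3.786
endloop
endfacet
facet normal 0.453 -0.235 0.860
outer loop
vertex -1.244 -2.014 3.786
vertex -1.852 -3.954 3.577
vertex -0.882 -3.568 3.172
endloop
endfacet
facet normal 0.453 -0.235 0.860
outer loop
vertex -2.214 -2.4 4.191
vertex -1.852 -3.954 3.577
vertex -1.244 -2.014 3.786
endloop
endfacet

endsolid


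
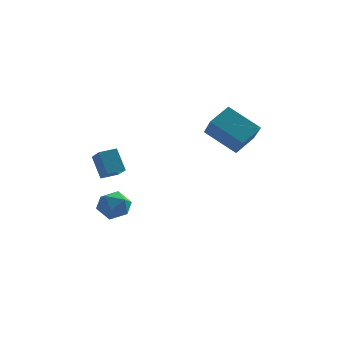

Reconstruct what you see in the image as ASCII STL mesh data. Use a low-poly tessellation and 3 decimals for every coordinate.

solid 
facet normal -0.802 0.171 0.572
outer loop
vertex 0.957 -0.649 4.434
vertex 1.677 0.27 5.17
vertex 0.435 0.657 3.312
endloop
endfacet
facet normal -0.522 -0.666 -0.533
outer loop
vertex 2.063 0.31 2.15
vertex 0.957 -0.649 4.434
vertex 0.435 0.657 3.312
endloop
endfacet
facet normal -0.802 0.171 0.572
outer loop
vertex 0.435 0.657 3.312
vertex 1.677 0.27 5.17
vertex 1.155 1.577 4.047
endloop
endfacet
facet normal -0.291 0.726 -0.624
outer loop
vertex 1.155 1.577 4.047
vertex 2.063 0.31 2.15
vertex 0.435 0.657 3.312
endloop
endfacet
facet normal 0.290 -0.726 0.623
outer loop
vertex 0.957 -0.649 4.434
vertex 3.305 -0.077 4.008
vertex 1.677 0.27 5.17
endloop
endfacet
facet normal -0.522 -0.666 -0.533
outer loop
vertex 2.585 -0.997 3.273
vertex 0.957 -0.649 4.434
vertex 2.063 0.31 2.15
endloop
endfacet
facet normal 0.290 -0.726 0.624
outer loop
vertex 2.585 -0.997 3.273
vertex 3.305 -0.077 4.008
vertex 0.957 -0.649 4.434
endloop
endfacet
facet normal 0.522 0.666 0.533
outer loop
vertex 1.677 0.27 5.17
vertex 3.305 -0.077 4.008
vertex 1.155 1.577 4.047
endloop
endfacet
facet normal -0.289 0.726 -0.624
outer loop
vertex 2.783 1.229 2.886
vertex 2.063 0.31 2.15
vertex 1.155 1.577 4.047
endloop
endfacet
facet normal 0.522 0.666 0.533
outer loop
vertex 1.155 1.577 4.047
vertex 3.305 -0.077 4.008
vertex 2.783 1.229 2.886
endloop
endfacet
facet normal 0.802 -0.171 -0.572
outer loop
vertex 2.783 1.229 2.886
vertex 2.585 -0.997 3.273
vertex 2.063 0.31 2.15
endloop
endfacet
facet normal 0.802 -0.171 -0.572
outer loop
vertex 3.305 -0.077 4.008
vertex 2.585 -0.997 3.273
vertex 2.783 1.229 2.886
endloop
endfacet
facet normal -0.846 -0.238 0.476
outer loop
vertex -4.699 0.557 -1.352
vertex -4.735 -0.28 -1.835
vertex -4.272 -0.23 -0.987
endloop
endfacet
facet normal -0.432 0.176 0.885
outer loop
vertex -4.699 0.557 -1.352
vertex -4.272 -0.23 -0.987
vertex -3.827 0.627 -0.94
endloop
endfacet
facet normal -0.315 0.785 0.534
outer loop
vertex -4.699 0.557 -1.352
vertex -3.827 0.627 -0.94
vertex -4.015 1.108 -1.758
endloop
endfacet
facet normal -0.657 0.748 -0.092
outer loop
vertex -4.699 0.557 -1.352
vertex -4.015 1.108 -1.758
vertex -4.576 0.547 -2.312
endloop
endfacet
facet normal -0.985 0.116 -0.127
outer loop
vertex -4.699 0.557 -1.352
vertex -4.576 0.547 -2.312
vertex -4.735 -0.28 -1.835
endloop
endfacet
facet normal 0.195 -0.154 0.969
outer loop
vertex -3.827 0.627 -0.94
vertex -4.272 -0.23 -0.987
vertex -3.324 -0.167 -1.168
endloop
endfacet
facet normal -0.475 -0.824 0.308
outer loop
vertex -4.272 -0.23 -0.987
vertex -4.735 -0.28 -1.835
vertex -3.885 -0.728 -1.722
endloop
endfacet
facet normal -0.700 -0.251 -0.669
outer loop
vertex -4.735 -0.28 -1.835
vertex -4.576 0.547 -2.312
vertex -4.073 -0.247 -2.54
endloop
endfacet
facet normal -0.168 0.773 -0.612
outer loop
vertex -4.576 0.547 -2.312
vertex -4.015 1.108 -1.758
vertex -3.628 0.61 -2.493
endloop
endfacet
facet normal 0.385 0.832 0.400
outer loop
vertex -4.015 1.108 -1.758
vertex -3.827 0.627 -0.94
vertex -3.165 0.66 -1.645
endloop
endfacet
facet normal 0.657 -0.748 0.092
outer loop
vertex -3.201 -0.177 -2.128
vertex -3.324 -0.167 -1.168
vertex -3.885 -0.728 -1.722
endloop
endfacet
facet normal 0.315 -0.785 -0.534
outer loop
vertex -3.201 -0.177 -2.128
vertex -3.885 -0.728 -1.722
vertex -4.073 -0.247 -2.54
endloop
endfacet
facet normal 0.432 -0.176 -0.885
outer loop
vertex -3.201 -0.177 -2.128
vertex -4.073 -0.247 -2.54
vertex -3.628 0.61 -2.493
endloop
endfacet
facet normal 0.846 0.238 -0.476
outer loop
vertex -3.201 -0.177 -2.128
vertex -3.628 0.61 -2.493
vertex -3.165 0.66 -1.645
endloop
endfacet
facet normal 0.985 -0.116 0.127
outer loop
vertex -3.201 -0.177 -2.128
vertex -3.165 0.66 -1.645
vertex -3.324 -0.167 -1.168
endloop
endfacet
facet normal 0.168 -0.773 0.612
outer loop
vertex -3.885 -0.728 -1.722
vertex -3.324 -0.167 -1.168
vertex -4.272 -0.23 -0.987
endloop
endfacet
facet normal -0.385 -0.832 -0.400
outer loop
vertex -4.073 -0.247 -2.54
vertex -3.885 -0.728 -1.722
vertex -4.735 -0.28 -1.835
endloop
endfacet
facet normal -0.195 0.154 -0.969
outer loop
vertex -3.628 0.61 -2.493
vertex -4.073 -0.247 -2.54
vertex -4.576 0.547 -2.312
endloop
endfacet
facet normal 0.475 0.824 -0.308
outer loop
vertex -3.165 0.66 -1.645
vertex -3.628 0.61 -2.493
vertex -4.015 1.108 -1.758
endloop
endfacet
facet normal 0.700 0.251 0.669
outer loop
vertex -3.324 -0.167 -1.168
vertex -3.165 0.66 -1.645
vertex -3.827 0.627 -0.94
endloop
endfacet
facet normal -0.825 -0.547 -0.144
outer loop
vertex -4.135 -2.076 2.584
vertex -4.739 -0.979 1.873
vertex -3.6 -2.565 1.374
endloop
endfacet
facet normal 0.419 -0.762 0.493
outer loop
vertex -2.841 -2.061 1.507
vertex -4.135 -2.076 2.584
vertex -3.6 -2.565 1.374
endloop
endfacet
facet normal -0.825 -0.547 -0.144
outer loop
vertex -3.6 -2.565 1.374
vertex -4.739 -0.979 1.873
vertex -4.204 -1.468 0.664
endloop
endfacet
facet normal 0.380 -0.346 -0.858
outer loop
vertex -4.204 -1.468 0.664
vertex -2.841 -2.061 1.507
vertex -3.6 -2.565 1.374
endloop
endfacet
facet normal -0.380 0.346 0.858
outer loop
vertex -4.135 -2.076 2.584
vertex -3.98 -0.475 2.006
vertex -4.739 -0.979 1.873
endloop
endfacet
facet normal 0.420 -0.762 0.494
outer loop
vertex -3.376 -1.572 2.716
vertex -4.135 -2.076 2.584
vertex -2.841 -2.061 1.507
endloop
endfacet
facet normal -0.379 0.346 0.858
outer loop
vertex -3.376 -1.572 2.716
vertex -3.98 -0.475 2.006
vertex -4.135 -2.076 2.584
endloop
endfacet
facet normal -0.419 0.762 -0.494
outer loop
vertex -4.739 -0.979 1.873
vertex -3.98 -0.475 2.006
vertex -4.204 -1.468 0.664
endloop
endfacet
facet normal 0.380 -0.347 -0.858
outer loop
vertex -3.445 -0.964 0.796
vertex -2.841 -2.061 1.507
vertex -4.204 -1.468 0.664
endloop
endfacet
facet normal -0.420 0.762 -0.493
outer loop
vertex -4.204 -1.468 0.664
vertex -3.98 -0.475 2.006
vertex -3.445 -0.964 0.796
endloop
endfacet
facet normal 0.825 0.547 0.144
outer loop
vertex -3.445 -0.964 0.796
vertex -3.376 -1.572 2.716
vertex -2.841 -2.061 1.507
endloop
endfacet
facet normal 0.825 0.547 0.144
outer loop
vertex -3.98 -0.475 2.006
vertex -3.376 -1.572 2.716
vertex -3.445 -0.964 0.796
endloop
endfacet

endsolid


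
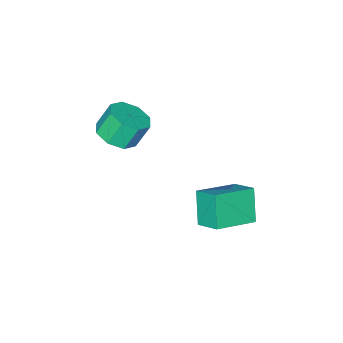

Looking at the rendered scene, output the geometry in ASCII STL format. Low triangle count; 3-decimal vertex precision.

solid 
facet normal 0.408 -0.245 -0.879
outer loop
vertex 1.644 -1.938 2.354
vertex 0.867 -1.624 1.906
vertex 1.689 -1.234 2.179
endloop
endfacet
facet normal 0.911 0.044 0.411
outer loop
vertex 1.644 -1.938 2.354
vertex 1.689 -1.234 2.179
vertex 1.129 -1.631 3.462
endloop
endfacet
facet normal 0.911 0.042 0.411
outer loop
vertex 1.129 -1.631 3.462
vertex 1.689 -1.234 2.179
vertex 1.175 -0.926 3.288
endloop
endfacet
facet normal -0.409 0.244 0.879
outer loop
vertex 1.129 -1.631 3.462
vertex 1.175 -0.926 3.288
vertex 0.353 -1.316 3.014
endloop
endfacet
facet normal 0.408 -0.244 -0.880
outer loop
vertex 1.689 -1.234 2.179
vertex 0.867 -1.624 1.906
vertex 1.253 -0.758 1.845
endloop
endfacet
facet normal 0.688 0.715 0.120
outer loop
vertex 1.689 -1.234 2.179
vertex 1.253 -0.758 1.845
vertex 1.175 -0.926 3.288
endloop
endfacet
facet normal 0.688 0.715 0.120
outer loop
vertex 1.175 -0.926 3.288
vertex 1.253 -0.758 1.845
vertex 0.739 -0.45 2.953
endloop
endfacet
facet normal -0.409 0.244 0.879
outer loop
vertex 1.175 -0.926 3.288
vertex 0.739 -0.45 2.953
vertex 0.353 -1.316 3.014
endloop
endfacet
facet normal 0.409 -0.244 -0.879
outer loop
vertex 1.253 -0.758 1.845
vertex 0.867 -1.624 1.906
vertex 0.591 -0.789 1.546
endloop
endfacet
facet normal 0.063 0.969 -0.240
outer loop
vertex 1.253 -0.758 1.845
vertex 0.591 -0.789 1.546
vertex 0.739 -0.45 2.953
endloop
endfacet
facet normal 0.063 0.969 -0.240
outer loop
vertex 0.739 -0.45 2.953
vertex 0.591 -0.789 1.546
vertex 0.077 -0.481 2.654
endloop
endfacet
facet normal -0.409 0.244 0.879
outer loop
vertex 0.739 -0.45 2.953
vertex 0.077 -0.481 2.654
vertex 0.353 -1.316 3.014
endloop
endfacet
facet normal 0.409 -0.244 -0.879
outer loop
vertex 0.591 -0.789 1.546
vertex 0.867 -1.624 1.906
vertex 0.091 -1.309 1.458
endloop
endfacet
facet normal -0.600 0.655 -0.460
outer loop
vertex 0.591 -0.789 1.546
vertex 0.091 -1.309 1.458
vertex 0.077 -0.481 2.654
endloop
endfacet
facet normal -0.600 0.655 -0.460
outer loop
vertex 0.077 -0.481 2.654
vertex 0.091 -1.309 1.458
vertex -0.424 -1.002 2.566
endloop
endfacet
facet normal -0.408 0.244 0.880
outer loop
vertex 0.077 -0.481 2.654
vertex -0.424 -1.002 2.566
vertex 0.353 -1.316 3.014
endloop
endfacet
facet normal 0.409 -0.244 -0.879
outer loop
vertex 0.091 -1.309 1.458
vertex 0.867 -1.624 1.906
vertex 0.045 -2.014 1.632
endloop
endfacet
facet normal -0.910 -0.042 -0.411
outer loop
vertex 0.091 -1.309 1.458
vertex 0.045 -2.014 1.632
vertex -0.424 -1.002 2.566
endloop
endfacet
facet normal -0.911 -0.044 -0.410
outer loop
vertex -0.424 -1.002 2.566
vertex 0.045 -2.014 1.632
vertex -0.469 -1.706 2.741
endloop
endfacet
facet normal -0.408 0.245 0.879
outer loop
vertex -0.424 -1.002 2.566
vertex -0.469 -1.706 2.741
vertex 0.353 -1.316 3.014
endloop
endfacet
facet normal 0.409 -0.244 -0.879
outer loop
vertex 0.045 -2.014 1.632
vertex 0.867 -1.624 1.906
vertex 0.481 -2.49 1.967
endloop
endfacet
facet normal -0.688 -0.715 -0.120
outer loop
vertex 0.045 -2.014 1.632
vertex 0.481 -2.49 1.967
vertex -0.469 -1.706 2.741
endloop
endfacet
facet normal -0.688 -0.715 -0.121
outer loop
vertex -0.469 -1.706 2.741
vertex 0.481 -2.49 1.967
vertex -0.033 -2.182 3.075
endloop
endfacet
facet normal -0.408 0.244 0.880
outer loop
vertex -0.469 -1.706 2.741
vertex -0.033 -2.182 3.075
vertex 0.353 -1.316 3.014
endloop
endfacet
facet normal 0.409 -0.244 -0.879
outer loop
vertex 0.481 -2.49 1.967
vertex 0.867 -1.624 1.906
vertex 1.143 -2.459 2.266
endloop
endfacet
facet normal -0.063 -0.969 0.240
outer loop
vertex 0.481 -2.49 1.967
vertex 1.143 -2.459 2.266
vertex -0.033 -2.182 3.075
endloop
endfacet
facet normal -0.063 -0.969 0.240
outer loop
vertex -0.033 -2.182 3.075
vertex 1.143 -2.459 2.266
vertex 0.629 -2.151 3.374
endloop
endfacet
facet normal -0.409 0.244 0.879
outer loop
vertex -0.033 -2.182 3.075
vertex 0.629 -2.151 3.374
vertex 0.353 -1.316 3.014
endloop
endfacet
facet normal 0.408 -0.244 -0.880
outer loop
vertex 1.143 -2.459 2.266
vertex 0.867 -1.624 1.906
vertex 1.644 -1.938 2.354
endloop
endfacet
facet normal 0.600 -0.655 0.460
outer loop
vertex 1.143 -2.459 2.266
vertex 1.644 -1.938 2.354
vertex 0.629 -2.151 3.374
endloop
endfacet
facet normal 0.600 -0.655 0.460
outer loop
vertex 0.629 -2.151 3.374
vertex 1.644 -1.938 2.354
vertex 1.129 -1.631 3.462
endloop
endfacet
facet normal -0.409 0.244 0.879
outer loop
vertex 0.629 -2.151 3.374
vertex 1.129 -1.631 3.462
vertex 0.353 -1.316 3.014
endloop
endfacet
facet normal -0.356 -0.414 0.838
outer loop
vertex 0.056 3.081 0.725
vertex -1.745 3.478 0.156
vertex -0.005 1.999 0.165
endloop
endfacet
facet normal 0.933 -0.205 0.295
outer loop
vertex 0.565 2.662 -1.176
vertex 0.056 3.081 0.725
vertex -0.005 1.999 0.165
endloop
endfacet
facet normal -0.357 -0.414 0.837
outer loop
vertex -0.005 1.999 0.165
vertex -1.745 3.478 0.156
vertex -1.806 2.397 -0.405
endloop
endfacet
facet normal -0.050 -0.887 -0.460
outer loop
vertex -1.806 2.397 -0.405
vertex 0.565 2.662 -1.176
vertex -0.005 1.999 0.165
endloop
endfacet
facet normal 0.050 0.887 0.460
outer loop
vertex 0.056 3.081 0.725
vertex -1.175 4.141 -1.185
vertex -1.745 3.478 0.156
endloop
endfacet
facet normal 0.933 -0.206 0.295
outer loop
vertex 0.626 3.743 -0.615
vertex 0.056 3.081 0.725
vertex 0.565 2.662 -1.176
endloop
endfacet
facet normal 0.051 0.887 0.460
outer loop
vertex 0.626 3.743 -0.615
vertex -1.175 4.141 -1.185
vertex 0.056 3.081 0.725
endloop
endfacet
facet normal -0.933 0.206 -0.295
outer loop
vertex -1.745 3.478 0.156
vertex -1.175 4.141 -1.185
vertex -1.806 2.397 -0.405
endloop
endfacet
facet normal -0.050 -0.887 -0.459
outer loop
vertex -1.236 3.059 -1.745
vertex 0.565 2.662 -1.176
vertex -1.806 2.397 -0.405
endloop
endfacet
facet normal -0.933 0.205 -0.295
outer loop
vertex -1.806 2.397 -0.405
vertex -1.175 4.141 -1.185
vertex -1.236 3.059 -1.745
endloop
endfacet
facet normal 0.356 0.415 -0.838
outer loop
vertex -1.236 3.059 -1.745
vertex 0.626 3.743 -0.615
vertex 0.565 2.662 -1.176
endloop
endfacet
facet normal 0.357 0.414 -0.838
outer loop
vertex -1.175 4.141 -1.185
vertex 0.626 3.743 -0.615
vertex -1.236 3.059 -1.745
endloop
endfacet

endsolid


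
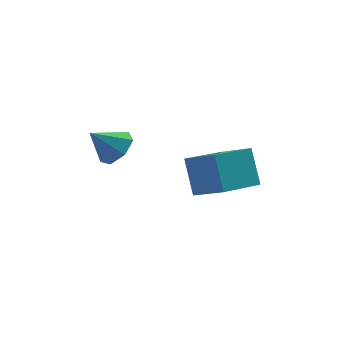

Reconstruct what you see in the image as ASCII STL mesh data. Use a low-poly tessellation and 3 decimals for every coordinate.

solid 
facet normal 0.717 0.031 -0.697
outer loop
vertex -0.195 -2.433 2.431
vertex -0.785 -2.099 1.839
vertex -0.249 -1.654 2.41
endloop
endfacet
facet normal 0.244 0.043 0.969
outer loop
vertex -0.195 -2.433 2.431
vertex -0.249 -1.654 2.41
vertex -1.795 -2.141 2.821
endloop
endfacet
facet normal 0.717 0.029 -0.696
outer loop
vertex -0.249 -1.654 2.41
vertex -0.785 -2.099 1.839
vertex -0.706 -1.21 1.958
endloop
endfacet
facet normal -0.030 0.698 0.716
outer loop
vertex -0.249 -1.654 2.41
vertex -0.706 -1.21 1.958
vertex -1.795 -2.141 2.821
endloop
endfacet
facet normal 0.716 0.030 -0.697
outer loop
vertex -0.706 -1.21 1.958
vertex -0.785 -2.099 1.839
vertex -1.223 -1.435 1.417
endloop
endfacet
facet normal -0.549 0.815 0.186
outer loop
vertex -0.706 -1.21 1.958
vertex -1.223 -1.435 1.417
vertex -1.795 -2.141 2.821
endloop
endfacet
facet normal 0.717 0.030 -0.696
outer loop
vertex -1.223 -1.435 1.417
vertex -0.785 -2.099 1.839
vertex -1.409 -2.16 1.194
endloop
endfacet
facet normal -0.925 0.306 -0.223
outer loop
vertex -1.223 -1.435 1.417
vertex -1.409 -2.16 1.194
vertex -1.795 -2.141 2.821
endloop
endfacet
facet normal 0.717 0.031 -0.696
outer loop
vertex -1.409 -2.16 1.194
vertex -0.785 -2.099 1.839
vertex -1.125 -2.838 1.456
endloop
endfacet
facet normal -0.873 -0.444 -0.202
outer loop
vertex -1.409 -2.16 1.194
vertex -1.125 -2.838 1.456
vertex -1.795 -2.141 2.821
endloop
endfacet
facet normal 0.717 0.031 -0.696
outer loop
vertex -1.125 -2.838 1.456
vertex -0.785 -2.099 1.839
vertex -0.585 -2.96 2.007
endloop
endfacet
facet normal -0.433 -0.871 0.232
outer loop
vertex -1.125 -2.838 1.456
vertex -0.585 -2.96 2.007
vertex -1.795 -2.141 2.821
endloop
endfacet
facet normal 0.717 0.030 -0.697
outer loop
vertex -0.585 -2.96 2.007
vertex -0.785 -2.099 1.839
vertex -0.195 -2.433 2.431
endloop
endfacet
facet normal 0.064 -0.654 0.754
outer loop
vertex -0.585 -2.96 2.007
vertex -0.195 -2.433 2.431
vertex -1.795 -2.141 2.821
endloop
endfacet
facet normal -0.600 0.645 -0.473
outer loop
vertex 1.746 -2.519 1.241
vertex 3.413 -1.358 0.708
vertex 1.918 -3.443 -0.236
endloop
endfacet
facet normal -0.794 -0.553 0.254
outer loop
vertex 2.867 -4.462 0.512
vertex 1.746 -2.519 1.241
vertex 1.918 -3.443 -0.236
endloop
endfacet
facet normal -0.600 0.645 -0.474
outer loop
vertex 1.918 -3.443 -0.236
vertex 3.413 -1.358 0.708
vertex 3.585 -2.282 -0.768
endloop
endfacet
facet normal 0.098 -0.528 -0.844
outer loop
vertex 3.585 -2.282 -0.768
vertex 2.867 -4.462 0.512
vertex 1.918 -3.443 -0.236
endloop
endfacet
facet normal -0.098 0.528 0.844
outer loop
vertex 1.746 -2.519 1.241
vertex 4.362 -2.377 1.456
vertex 3.413 -1.358 0.708
endloop
endfacet
facet normal -0.794 -0.553 0.254
outer loop
vertex 2.695 -3.538 1.988
vertex 1.746 -2.519 1.241
vertex 2.867 -4.462 0.512
endloop
endfacet
facet normal -0.098 0.527 0.844
outer loop
vertex 2.695 -3.538 1.988
vertex 4.362 -2.377 1.456
vertex 1.746 -2.519 1.241
endloop
endfacet
facet normal 0.794 0.553 -0.254
outer loop
vertex 3.413 -1.358 0.708
vertex 4.362 -2.377 1.456
vertex 3.585 -2.282 -0.768
endloop
endfacet
facet normal 0.098 -0.528 -0.844
outer loop
vertex 4.534 -3.301 -0.021
vertex 2.867 -4.462 0.512
vertex 3.585 -2.282 -0.768
endloop
endfacet
facet normal 0.794 0.553 -0.254
outer loop
vertex 3.585 -2.282 -0.768
vertex 4.362 -2.377 1.456
vertex 4.534 -3.301 -0.021
endloop
endfacet
facet normal 0.600 -0.645 0.473
outer loop
vertex 4.534 -3.301 -0.021
vertex 2.695 -3.538 1.988
vertex 2.867 -4.462 0.512
endloop
endfacet
facet normal 0.600 -0.645 0.473
outer loop
vertex 4.362 -2.377 1.456
vertex 2.695 -3.538 1.988
vertex 4.534 -3.301 -0.021
endloop
endfacet

endsolid


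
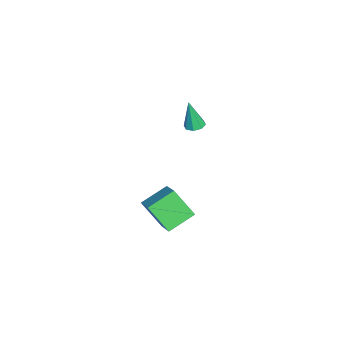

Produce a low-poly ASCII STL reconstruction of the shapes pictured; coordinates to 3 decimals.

solid 
facet normal -0.566 0.717 0.406
outer loop
vertex 1.343 1.689 -2.198
vertex 2.529 2.19 -1.429
vertex 1.726 2.698 -3.446
endloop
endfacet
facet normal -0.790 -0.335 -0.513
outer loop
vertex 2.571 1.63 -4.051
vertex 1.343 1.689 -2.198
vertex 1.726 2.698 -3.446
endloop
endfacet
facet normal -0.567 0.717 0.406
outer loop
vertex 1.726 2.698 -3.446
vertex 2.529 2.19 -1.429
vertex 2.912 3.2 -2.677
endloop
endfacet
facet normal 0.232 0.612 -0.756
outer loop
vertex 2.912 3.2 -2.677
vertex 2.571 1.63 -4.051
vertex 1.726 2.698 -3.446
endloop
endfacet
facet normal -0.232 -0.612 0.756
outer loop
vertex 1.343 1.689 -2.198
vertex 3.374 1.122 -2.034
vertex 2.529 2.19 -1.429
endloop
endfacet
facet normal -0.790 -0.334 -0.513
outer loop
vertex 2.188 0.62 -2.803
vertex 1.343 1.689 -2.198
vertex 2.571 1.63 -4.051
endloop
endfacet
facet normal -0.232 -0.611 0.757
outer loop
vertex 2.188 0.62 -2.803
vertex 3.374 1.122 -2.034
vertex 1.343 1.689 -2.198
endloop
endfacet
facet normal 0.790 0.335 0.513
outer loop
vertex 2.529 2.19 -1.429
vertex 3.374 1.122 -2.034
vertex 2.912 3.2 -2.677
endloop
endfacet
facet normal 0.232 0.612 -0.756
outer loop
vertex 3.757 2.131 -3.282
vertex 2.571 1.63 -4.051
vertex 2.912 3.2 -2.677
endloop
endfacet
facet normal 0.791 0.335 0.513
outer loop
vertex 2.912 3.2 -2.677
vertex 3.374 1.122 -2.034
vertex 3.757 2.131 -3.282
endloop
endfacet
facet normal 0.566 -0.717 -0.406
outer loop
vertex 3.757 2.131 -3.282
vertex 2.188 0.62 -2.803
vertex 2.571 1.63 -4.051
endloop
endfacet
facet normal 0.567 -0.717 -0.406
outer loop
vertex 3.374 1.122 -2.034
vertex 2.188 0.62 -2.803
vertex 3.757 2.131 -3.282
endloop
endfacet
facet normal 0.009 0.187 -0.982
outer loop
vertex -3.126 2.727 -1.604
vertex -3.502 2.347 -1.68
vertex -3.51 2.877 -1.579
endloop
endfacet
facet normal 0.350 0.821 0.452
outer loop
vertex -3.126 2.727 -1.604
vertex -3.51 2.877 -1.579
vertex -3.518 2.033 -0.04
endloop
endfacet
facet normal 0.009 0.187 -0.982
outer loop
vertex -3.51 2.877 -1.579
vertex -3.502 2.347 -1.68
vertex -3.889 2.717 -1.613
endloop
endfacet
facet normal -0.382 0.811 0.443
outer loop
vertex -3.51 2.877 -1.579
vertex -3.889 2.717 -1.613
vertex -3.518 2.033 -0.04
endloop
endfacet
facet normal 0.010 0.188 -0.982
outer loop
vertex -3.889 2.717 -1.613
vertex -3.502 2.347 -1.68
vertex -4.041 2.339 -1.687
endloop
endfacet
facet normal -0.894 0.293 0.338
outer loop
vertex -3.889 2.717 -1.613
vertex -4.041 2.339 -1.687
vertex -3.518 2.033 -0.04
endloop
endfacet
facet normal 0.010 0.189 -0.982
outer loop
vertex -4.041 2.339 -1.687
vertex -3.502 2.347 -1.68
vertex -3.877 1.966 -1.757
endloop
endfacet
facet normal -0.882 -0.426 0.201
outer loop
vertex -4.041 2.339 -1.687
vertex -3.877 1.966 -1.757
vertex -3.518 2.033 -0.04
endloop
endfacet
facet normal 0.012 0.187 -0.982
outer loop
vertex -3.877 1.966 -1.757
vertex -3.502 2.347 -1.68
vertex -3.493 1.816 -1.781
endloop
endfacet
facet normal -0.356 -0.928 0.111
outer loop
vertex -3.877 1.966 -1.757
vertex -3.493 1.816 -1.781
vertex -3.518 2.033 -0.04
endloop
endfacet
facet normal 0.009 0.187 -0.982
outer loop
vertex -3.493 1.816 -1.781
vertex -3.502 2.347 -1.68
vertex -3.114 1.977 -1.747
endloop
endfacet
facet normal 0.379 -0.918 0.120
outer loop
vertex -3.493 1.816 -1.781
vertex -3.114 1.977 -1.747
vertex -3.518 2.033 -0.04
endloop
endfacet
facet normal 0.010 0.189 -0.982
outer loop
vertex -3.114 1.977 -1.747
vertex -3.502 2.347 -1.68
vertex -2.962 2.354 -1.673
endloop
endfacet
facet normal 0.888 -0.402 0.223
outer loop
vertex -3.114 1.977 -1.747
vertex -2.962 2.354 -1.673
vertex -3.518 2.033 -0.04
endloop
endfacet
facet normal 0.010 0.186 -0.982
outer loop
vertex -2.962 2.354 -1.673
vertex -3.502 2.347 -1.68
vertex -3.126 2.727 -1.604
endloop
endfacet
facet normal 0.876 0.319 0.361
outer loop
vertex -2.962 2.354 -1.673
vertex -3.126 2.727 -1.604
vertex -3.518 2.033 -0.04
endloop
endfacet

endsolid


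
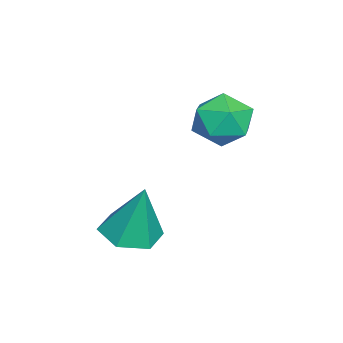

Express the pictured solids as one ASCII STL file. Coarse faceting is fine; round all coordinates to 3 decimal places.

solid 
facet normal -0.673 0.739 0.015
outer loop
vertex -2.5 1.914 1.818
vertex -3.024 1.422 2.571
vertex -2.274 2.1 2.817
endloop
endfacet
facet normal -0.030 0.984 -0.176
outer loop
vertex -2.5 1.914 1.818
vertex -2.274 2.1 2.817
vertex -1.508 1.998 2.12
endloop
endfacet
facet normal 0.177 0.628 -0.758
outer loop
vertex -2.5 1.914 1.818
vertex -1.508 1.998 2.12
vertex -1.784 1.258 1.442
endloop
endfacet
facet normal -0.338 0.163 -0.927
outer loop
vertex -2.5 1.914 1.818
vertex -1.784 1.258 1.442
vertex -2.722 0.901 1.721
endloop
endfacet
facet normal -0.863 0.232 -0.449
outer loop
vertex -2.5 1.914 1.818
vertex -2.722 0.901 1.721
vertex -3.024 1.422 2.571
endloop
endfacet
facet normal 0.428 0.834 0.349
outer loop
vertex -1.508 1.998 2.12
vertex -2.274 2.1 2.817
vertex -1.418 1.559 3.059
endloop
endfacet
facet normal -0.612 0.438 0.659
outer loop
vertex -2.274 2.1 2.817
vertex -3.024 1.422 2.571
vertex -2.356 1.202 3.338
endloop
endfacet
facet normal -0.919 -0.384 -0.091
outer loop
vertex -3.024 1.422 2.571
vertex -2.722 0.901 1.721
vertex -2.632 0.462 2.66
endloop
endfacet
facet normal -0.069 -0.496 -0.866
outer loop
vertex -2.722 0.901 1.721
vertex -1.784 1.258 1.442
vertex -1.866 0.36 1.963
endloop
endfacet
facet normal 0.764 0.257 -0.592
outer loop
vertex -1.784 1.258 1.442
vertex -1.508 1.998 2.12
vertex -1.116 1.038 2.209
endloop
endfacet
facet normal 0.338 -0.163 0.927
outer loop
vertex -1.64 0.546 2.962
vertex -1.418 1.559 3.059
vertex -2.356 1.202 3.338
endloop
endfacet
facet normal -0.177 -0.628 0.758
outer loop
vertex -1.64 0.546 2.962
vertex -2.356 1.202 3.338
vertex -2.632 0.462 2.66
endloop
endfacet
facet normal 0.030 -0.984 0.176
outer loop
vertex -1.64 0.546 2.962
vertex -2.632 0.462 2.66
vertex -1.866 0.36 1.963
endloop
endfacet
facet normal 0.673 -0.739 -0.015
outer loop
vertex -1.64 0.546 2.962
vertex -1.866 0.36 1.963
vertex -1.116 1.038 2.209
endloop
endfacet
facet normal 0.863 -0.232 0.449
outer loop
vertex -1.64 0.546 2.962
vertex -1.116 1.038 2.209
vertex -1.418 1.559 3.059
endloop
endfacet
facet normal 0.069 0.496 0.866
outer loop
vertex -2.356 1.202 3.338
vertex -1.418 1.559 3.059
vertex -2.274 2.1 2.817
endloop
endfacet
facet normal -0.764 -0.257 0.592
outer loop
vertex -2.632 0.462 2.66
vertex -2.356 1.202 3.338
vertex -3.024 1.422 2.571
endloop
endfacet
facet normal -0.428 -0.834 -0.349
outer loop
vertex -1.866 0.36 1.963
vertex -2.632 0.462 2.66
vertex -2.722 0.901 1.721
endloop
endfacet
facet normal 0.612 -0.438 -0.659
outer loop
vertex -1.116 1.038 2.209
vertex -1.866 0.36 1.963
vertex -1.784 1.258 1.442
endloop
endfacet
facet normal 0.919 0.384 0.091
outer loop
vertex -1.418 1.559 3.059
vertex -1.116 1.038 2.209
vertex -1.508 1.998 2.12
endloop
endfacet
facet normal -0.127 -0.243 -0.962
outer loop
vertex 1.188 -1.213 -1.283
vertex 0.231 -1.017 -1.206
vertex 0.856 -0.309 -1.468
endloop
endfacet
facet normal 0.909 0.372 0.187
outer loop
vertex 1.188 -1.213 -1.283
vertex 0.856 -0.309 -1.468
vertex 0.489 -0.523 0.746
endloop
endfacet
facet normal -0.127 -0.243 -0.962
outer loop
vertex 0.856 -0.309 -1.468
vertex 0.231 -1.017 -1.206
vertex -0.101 -0.113 -1.391
endloop
endfacet
facet normal 0.209 0.969 0.128
outer loop
vertex 0.856 -0.309 -1.468
vertex -0.101 -0.113 -1.391
vertex 0.489 -0.523 0.746
endloop
endfacet
facet normal -0.127 -0.243 -0.962
outer loop
vertex -0.101 -0.113 -1.391
vertex 0.231 -1.017 -1.206
vertex -0.726 -0.821 -1.129
endloop
endfacet
facet normal -0.652 0.691 0.313
outer loop
vertex -0.101 -0.113 -1.391
vertex -0.726 -0.821 -1.129
vertex 0.489 -0.523 0.746
endloop
endfacet
facet normal -0.127 -0.244 -0.961
outer loop
vertex -0.726 -0.821 -1.129
vertex 0.231 -1.017 -1.206
vertex -0.395 -1.724 -0.944
endloop
endfacet
facet normal -0.811 -0.184 0.555
outer loop
vertex -0.726 -0.821 -1.129
vertex -0.395 -1.724 -0.944
vertex 0.489 -0.523 0.746
endloop
endfacet
facet normal -0.127 -0.244 -0.961
outer loop
vertex -0.395 -1.724 -0.944
vertex 0.231 -1.017 -1.206
vertex 0.562 -1.92 -1.021
endloop
endfacet
facet normal -0.111 -0.782 0.614
outer loop
vertex -0.395 -1.724 -0.944
vertex 0.562 -1.92 -1.021
vertex 0.489 -0.523 0.746
endloop
endfacet
facet normal -0.127 -0.244 -0.961
outer loop
vertex 0.562 -1.92 -1.021
vertex 0.231 -1.017 -1.206
vertex 1.188 -1.213 -1.283
endloop
endfacet
facet normal 0.749 -0.504 0.430
outer loop
vertex 0.562 -1.92 -1.021
vertex 1.188 -1.213 -1.283
vertex 0.489 -0.523 0.746
endloop
endfacet

endsolid
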